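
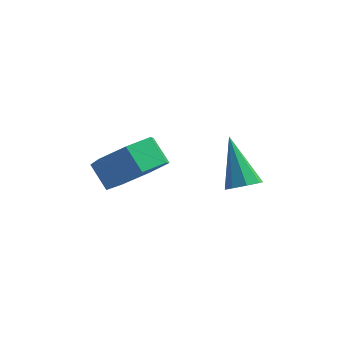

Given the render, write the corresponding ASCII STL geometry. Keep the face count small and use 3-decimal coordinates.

solid 
facet normal 0.374 -0.537 -0.756
outer loop
vertex 3.961 0.196 0.553
vertex 3.448 -0.066 0.485
vertex 3.696 0.411 0.269
endloop
endfacet
facet normal 0.575 0.815 0.081
outer loop
vertex 3.961 0.196 0.553
vertex 3.696 0.411 0.269
vertex 2.772 0.906 1.855
endloop
endfacet
facet normal 0.373 -0.537 -0.757
outer loop
vertex 3.696 0.411 0.269
vertex 3.448 -0.066 0.485
vertex 3.286 0.347 0.112
endloop
endfacet
facet normal -0.028 0.949 -0.313
outer loop
vertex 3.696 0.411 0.269
vertex 3.286 0.347 0.112
vertex 2.772 0.906 1.855
endloop
endfacet
facet normal 0.372 -0.538 -0.757
outer loop
vertex 3.286 0.347 0.112
vertex 3.448 -0.066 0.485
vertex 2.97 0.041 0.174
endloop
endfacet
facet normal -0.677 0.619 -0.398
outer loop
vertex 3.286 0.347 0.112
vertex 2.97 0.041 0.174
vertex 2.772 0.906 1.855
endloop
endfacet
facet normal 0.373 -0.536 -0.757
outer loop
vertex 2.97 0.041 0.174
vertex 3.448 -0.066 0.485
vertex 2.935 -0.328 0.418
endloop
endfacet
facet normal -0.992 0.013 -0.123
outer loop
vertex 2.97 0.041 0.174
vertex 2.935 -0.328 0.418
vertex 2.772 0.906 1.855
endloop
endfacet
facet normal 0.374 -0.539 -0.755
outer loop
vertex 2.935 -0.328 0.418
vertex 3.448 -0.066 0.485
vertex 3.199 -0.543 0.702
endloop
endfacet
facet normal -0.788 -0.509 0.347
outer loop
vertex 2.935 -0.328 0.418
vertex 3.199 -0.543 0.702
vertex 2.772 0.906 1.855
endloop
endfacet
facet normal 0.373 -0.538 -0.756
outer loop
vertex 3.199 -0.543 0.702
vertex 3.448 -0.066 0.485
vertex 3.61 -0.479 0.859
endloop
endfacet
facet normal -0.183 -0.645 0.742
outer loop
vertex 3.199 -0.543 0.702
vertex 3.61 -0.479 0.859
vertex 2.772 0.906 1.855
endloop
endfacet
facet normal 0.374 -0.538 -0.756
outer loop
vertex 3.61 -0.479 0.859
vertex 3.448 -0.066 0.485
vertex 3.925 -0.173 0.797
endloop
endfacet
facet normal 0.467 -0.313 0.827
outer loop
vertex 3.61 -0.479 0.859
vertex 3.925 -0.173 0.797
vertex 2.772 0.906 1.855
endloop
endfacet
facet normal 0.374 -0.537 -0.756
outer loop
vertex 3.925 -0.173 0.797
vertex 3.448 -0.066 0.485
vertex 3.961 0.196 0.553
endloop
endfacet
facet normal 0.780 0.290 0.554
outer loop
vertex 3.925 -0.173 0.797
vertex 3.961 0.196 0.553
vertex 2.772 0.906 1.855
endloop
endfacet
facet normal 0.599 -0.459 -0.657
outer loop
vertex 1.335 -0.973 1.841
vertex 0.522 -1.042 1.148
vertex 1.242 -0.258 1.257
endloop
endfacet
facet normal 0.795 0.442 0.415
outer loop
vertex 1.335 -0.973 1.841
vertex 1.242 -0.258 1.257
vertex 0.731 -0.51 2.504
endloop
endfacet
facet normal 0.795 0.442 0.415
outer loop
vertex 0.731 -0.51 2.504
vertex 1.242 -0.258 1.257
vertex 0.638 0.206 1.92
endloop
endfacet
facet normal -0.598 0.459 0.657
outer loop
vertex 0.731 -0.51 2.504
vertex 0.638 0.206 1.92
vertex -0.082 -0.578 1.812
endloop
endfacet
facet normal 0.598 -0.458 -0.657
outer loop
vertex 1.242 -0.258 1.257
vertex 0.522 -1.042 1.148
vertex 0.607 -0.132 0.591
endloop
endfacet
facet normal 0.419 0.878 -0.233
outer loop
vertex 1.242 -0.258 1.257
vertex 0.607 -0.132 0.591
vertex 0.638 0.206 1.92
endloop
endfacet
facet normal 0.417 0.878 -0.233
outer loop
vertex 0.638 0.206 1.92
vertex 0.607 -0.132 0.591
vertex 0.003 0.331 1.254
endloop
endfacet
facet normal -0.598 0.459 0.657
outer loop
vertex 0.638 0.206 1.92
vertex 0.003 0.331 1.254
vertex -0.082 -0.578 1.812
endloop
endfacet
facet normal 0.598 -0.458 -0.657
outer loop
vertex 0.607 -0.132 0.591
vertex 0.522 -1.042 1.148
vertex -0.092 -0.692 0.345
endloop
endfacet
facet normal -0.275 0.653 -0.706
outer loop
vertex 0.607 -0.132 0.591
vertex -0.092 -0.692 0.345
vertex 0.003 0.331 1.254
endloop
endfacet
facet normal -0.275 0.653 -0.706
outer loop
vertex 0.003 0.331 1.254
vertex -0.092 -0.692 0.345
vertex -0.696 -0.229 1.008
endloop
endfacet
facet normal -0.599 0.459 0.656
outer loop
vertex 0.003 0.331 1.254
vertex -0.696 -0.229 1.008
vertex -0.082 -0.578 1.812
endloop
endfacet
facet normal 0.598 -0.458 -0.657
outer loop
vertex -0.092 -0.692 0.345
vertex 0.522 -1.042 1.148
vertex -0.328 -1.515 0.704
endloop
endfacet
facet normal -0.760 -0.064 -0.647
outer loop
vertex -0.092 -0.692 0.345
vertex -0.328 -1.515 0.704
vertex -0.696 -0.229 1.008
endloop
endfacet
facet normal -0.759 -0.064 -0.648
outer loop
vertex -0.696 -0.229 1.008
vertex -0.328 -1.515 0.704
vertex -0.933 -1.051 1.367
endloop
endfacet
facet normal -0.599 0.459 0.656
outer loop
vertex -0.696 -0.229 1.008
vertex -0.933 -1.051 1.367
vertex -0.082 -0.578 1.812
endloop
endfacet
facet normal 0.599 -0.460 -0.656
outer loop
vertex -0.328 -1.515 0.704
vertex 0.522 -1.042 1.148
vertex 0.075 -1.981 1.398
endloop
endfacet
facet normal -0.673 -0.733 -0.101
outer loop
vertex -0.328 -1.515 0.704
vertex 0.075 -1.981 1.398
vertex -0.933 -1.051 1.367
endloop
endfacet
facet normal -0.673 -0.733 -0.101
outer loop
vertex -0.933 -1.051 1.367
vertex 0.075 -1.981 1.398
vertex -0.529 -1.518 2.061
endloop
endfacet
facet normal -0.598 0.459 0.657
outer loop
vertex -0.933 -1.051 1.367
vertex -0.529 -1.518 2.061
vertex -0.082 -0.578 1.812
endloop
endfacet
facet normal 0.598 -0.459 -0.657
outer loop
vertex 0.075 -1.981 1.398
vertex 0.522 -1.042 1.148
vertex 0.816 -1.74 1.904
endloop
endfacet
facet normal -0.079 -0.850 0.521
outer loop
vertex 0.075 -1.981 1.398
vertex 0.816 -1.74 1.904
vertex -0.529 -1.518 2.061
endloop
endfacet
facet normal -0.079 -0.850 0.521
outer loop
vertex -0.529 -1.518 2.061
vertex 0.816 -1.74 1.904
vertex 0.211 -1.277 2.567
endloop
endfacet
facet normal -0.599 0.459 0.657
outer loop
vertex -0.529 -1.518 2.061
vertex 0.211 -1.277 2.567
vertex -0.082 -0.578 1.812
endloop
endfacet
facet normal 0.599 -0.459 -0.657
outer loop
vertex 0.816 -1.74 1.904
vertex 0.522 -1.042 1.148
vertex 1.335 -0.973 1.841
endloop
endfacet
facet normal 0.574 -0.326 0.751
outer loop
vertex 0.816 -1.74 1.904
vertex 1.335 -0.973 1.841
vertex 0.211 -1.277 2.567
endloop
endfacet
facet normal 0.574 -0.327 0.751
outer loop
vertex 0.211 -1.277 2.567
vertex 1.335 -0.973 1.841
vertex 0.731 -0.51 2.504
endloop
endfacet
facet normal -0.598 0.459 0.657
outer loop
vertex 0.211 -1.277 2.567
vertex 0.731 -0.51 2.504
vertex -0.082 -0.578 1.812
endloop
endfacet

endsolid


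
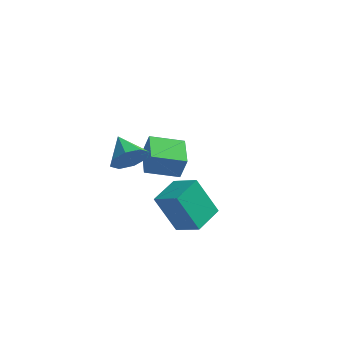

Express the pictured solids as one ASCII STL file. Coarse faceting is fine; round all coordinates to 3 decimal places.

solid 
facet normal -0.885 -0.388 0.260
outer loop
vertex -3.176 0.816 -1.732
vertex -3.836 2.475 -1.503
vertex -3.554 0.839 -2.986
endloop
endfacet
facet normal 0.367 -0.922 -0.127
outer loop
vertex -1.944 1.545 -3.457
vertex -3.176 0.816 -1.732
vertex -3.554 0.839 -2.986
endloop
endfacet
facet normal -0.885 -0.388 0.260
outer loop
vertex -3.554 0.839 -2.986
vertex -3.836 2.475 -1.503
vertex -4.214 2.498 -2.757
endloop
endfacet
facet normal -0.288 0.018 -0.958
outer loop
vertex -4.214 2.498 -2.757
vertex -1.944 1.545 -3.457
vertex -3.554 0.839 -2.986
endloop
endfacet
facet normal 0.288 -0.018 0.958
outer loop
vertex -3.176 0.816 -1.732
vertex -2.226 3.181 -1.974
vertex -3.836 2.475 -1.503
endloop
endfacet
facet normal 0.367 -0.922 -0.127
outer loop
vertex -1.566 1.522 -2.203
vertex -3.176 0.816 -1.732
vertex -1.944 1.545 -3.457
endloop
endfacet
facet normal 0.288 -0.018 0.958
outer loop
vertex -1.566 1.522 -2.203
vertex -2.226 3.181 -1.974
vertex -3.176 0.816 -1.732
endloop
endfacet
facet normal -0.367 0.922 0.127
outer loop
vertex -3.836 2.475 -1.503
vertex -2.226 3.181 -1.974
vertex -4.214 2.498 -2.757
endloop
endfacet
facet normal -0.288 0.018 -0.958
outer loop
vertex -2.604 3.204 -3.228
vertex -1.944 1.545 -3.457
vertex -4.214 2.498 -2.757
endloop
endfacet
facet normal -0.367 0.922 0.127
outer loop
vertex -4.214 2.498 -2.757
vertex -2.226 3.181 -1.974
vertex -2.604 3.204 -3.228
endloop
endfacet
facet normal 0.885 0.388 -0.260
outer loop
vertex -2.604 3.204 -3.228
vertex -1.566 1.522 -2.203
vertex -1.944 1.545 -3.457
endloop
endfacet
facet normal 0.885 0.388 -0.260
outer loop
vertex -2.226 3.181 -1.974
vertex -1.566 1.522 -2.203
vertex -2.604 3.204 -3.228
endloop
endfacet
facet normal -0.831 0.310 -0.461
outer loop
vertex -1.336 -4.209 -0.751
vertex -0.898 -2.659 -0.499
vertex -0.281 -4.199 -2.647
endloop
endfacet
facet normal -0.269 -0.951 -0.155
outer loop
vertex 0.958 -4.661 -1.961
vertex -1.336 -4.209 -0.751
vertex -0.281 -4.199 -2.647
endloop
endfacet
facet normal -0.832 0.310 -0.461
outer loop
vertex -0.281 -4.199 -2.647
vertex -0.898 -2.659 -0.499
vertex 0.157 -2.649 -2.396
endloop
endfacet
facet normal 0.486 0.004 -0.874
outer loop
vertex 0.157 -2.649 -2.396
vertex 0.958 -4.661 -1.961
vertex -0.281 -4.199 -2.647
endloop
endfacet
facet normal -0.486 -0.005 0.874
outer loop
vertex -1.336 -4.209 -0.751
vertex 0.341 -3.121 0.187
vertex -0.898 -2.659 -0.499
endloop
endfacet
facet normal -0.269 -0.951 -0.155
outer loop
vertex -0.097 -4.671 -0.064
vertex -1.336 -4.209 -0.751
vertex 0.958 -4.661 -1.961
endloop
endfacet
facet normal -0.486 -0.004 0.874
outer loop
vertex -0.097 -4.671 -0.064
vertex 0.341 -3.121 0.187
vertex -1.336 -4.209 -0.751
endloop
endfacet
facet normal 0.269 0.951 0.155
outer loop
vertex -0.898 -2.659 -0.499
vertex 0.341 -3.121 0.187
vertex 0.157 -2.649 -2.396
endloop
endfacet
facet normal 0.486 0.005 -0.874
outer loop
vertex 1.396 -3.111 -1.709
vertex 0.958 -4.661 -1.961
vertex 0.157 -2.649 -2.396
endloop
endfacet
facet normal 0.269 0.951 0.155
outer loop
vertex 0.157 -2.649 -2.396
vertex 0.341 -3.121 0.187
vertex 1.396 -3.111 -1.709
endloop
endfacet
facet normal 0.832 -0.310 0.461
outer loop
vertex 1.396 -3.111 -1.709
vertex -0.097 -4.671 -0.064
vertex 0.958 -4.661 -1.961
endloop
endfacet
facet normal 0.832 -0.310 0.461
outer loop
vertex 0.341 -3.121 0.187
vertex -0.097 -4.671 -0.064
vertex 1.396 -3.111 -1.709
endloop
endfacet
facet normal 0.605 -0.669 -0.431
outer loop
vertex -2.419 -2.861 1.493
vertex -2.961 -2.819 0.666
vertex -2.173 -2.329 1.012
endloop
endfacet
facet normal 0.319 0.550 0.772
outer loop
vertex -2.419 -2.861 1.493
vertex -2.173 -2.329 1.012
vertex -3.899 -1.781 1.334
endloop
endfacet
facet normal 0.605 -0.670 -0.430
outer loop
vertex -2.173 -2.329 1.012
vertex -2.961 -2.819 0.666
vertex -2.389 -2.085 0.328
endloop
endfacet
facet normal 0.332 0.917 0.222
outer loop
vertex -2.173 -2.329 1.012
vertex -2.389 -2.085 0.328
vertex -3.899 -1.781 1.334
endloop
endfacet
facet normal 0.605 -0.670 -0.431
outer loop
vertex -2.389 -2.085 0.328
vertex -2.961 -2.819 0.666
vertex -2.94 -2.27 -0.158
endloop
endfacet
facet normal -0.028 0.944 -0.328
outer loop
vertex -2.389 -2.085 0.328
vertex -2.94 -2.27 -0.158
vertex -3.899 -1.781 1.334
endloop
endfacet
facet normal 0.605 -0.670 -0.431
outer loop
vertex -2.94 -2.27 -0.158
vertex -2.961 -2.819 0.666
vertex -3.503 -2.777 -0.161
endloop
endfacet
facet normal -0.554 0.618 -0.558
outer loop
vertex -2.94 -2.27 -0.158
vertex -3.503 -2.777 -0.161
vertex -3.899 -1.781 1.334
endloop
endfacet
facet normal 0.605 -0.670 -0.430
outer loop
vertex -3.503 -2.777 -0.161
vertex -2.961 -2.819 0.666
vertex -3.749 -3.308 0.32
endloop
endfacet
facet normal -0.934 0.130 -0.334
outer loop
vertex -3.503 -2.777 -0.161
vertex -3.749 -3.308 0.32
vertex -3.899 -1.781 1.334
endloop
endfacet
facet normal 0.605 -0.670 -0.431
outer loop
vertex -3.749 -3.308 0.32
vertex -2.961 -2.819 0.666
vertex -3.533 -3.553 1.004
endloop
endfacet
facet normal -0.948 -0.236 0.215
outer loop
vertex -3.749 -3.308 0.32
vertex -3.533 -3.553 1.004
vertex -3.899 -1.781 1.334
endloop
endfacet
facet normal 0.605 -0.670 -0.431
outer loop
vertex -3.533 -3.553 1.004
vertex -2.961 -2.819 0.666
vertex -2.982 -3.368 1.49
endloop
endfacet
facet normal -0.587 -0.264 0.766
outer loop
vertex -3.533 -3.553 1.004
vertex -2.982 -3.368 1.49
vertex -3.899 -1.781 1.334
endloop
endfacet
facet normal 0.605 -0.670 -0.431
outer loop
vertex -2.982 -3.368 1.49
vertex -2.961 -2.819 0.666
vertex -2.419 -2.861 1.493
endloop
endfacet
facet normal -0.061 0.062 0.996
outer loop
vertex -2.982 -3.368 1.49
vertex -2.419 -2.861 1.493
vertex -3.899 -1.781 1.334
endloop
endfacet

endsolid


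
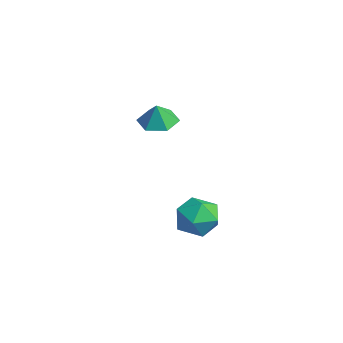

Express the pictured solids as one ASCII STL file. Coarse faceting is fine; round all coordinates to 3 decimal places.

solid 
facet normal -0.663 0.630 0.404
outer loop
vertex 1.741 -2.495 -3.725
vertex 1.861 -2.995 -2.748
vertex 2.509 -2.142 -3.016
endloop
endfacet
facet normal -0.310 0.941 -0.133
outer loop
vertex 1.741 -2.495 -3.725
vertex 2.509 -2.142 -3.016
vertex 2.744 -2.216 -4.092
endloop
endfacet
facet normal -0.418 0.552 -0.722
outer loop
vertex 1.741 -2.495 -3.725
vertex 2.744 -2.216 -4.092
vertex 2.241 -3.115 -4.489
endloop
endfacet
facet normal -0.836 0.002 -0.548
outer loop
vertex 1.741 -2.495 -3.725
vertex 2.241 -3.115 -4.489
vertex 1.695 -3.596 -3.658
endloop
endfacet
facet normal -0.988 0.050 0.147
outer loop
vertex 1.741 -2.495 -3.725
vertex 1.695 -3.596 -3.658
vertex 1.861 -2.995 -2.748
endloop
endfacet
facet normal 0.387 0.922 0.021
outer loop
vertex 2.744 -2.216 -4.092
vertex 2.509 -2.142 -3.016
vertex 3.485 -2.544 -3.342
endloop
endfacet
facet normal -0.184 0.419 0.889
outer loop
vertex 2.509 -2.142 -3.016
vertex 1.861 -2.995 -2.748
vertex 2.939 -3.025 -2.511
endloop
endfacet
facet normal -0.710 -0.521 0.474
outer loop
vertex 1.861 -2.995 -2.748
vertex 1.695 -3.596 -3.658
vertex 2.436 -3.924 -2.908
endloop
endfacet
facet normal -0.465 -0.599 -0.652
outer loop
vertex 1.695 -3.596 -3.658
vertex 2.241 -3.115 -4.489
vertex 2.671 -3.998 -3.984
endloop
endfacet
facet normal 0.213 0.292 -0.932
outer loop
vertex 2.241 -3.115 -4.489
vertex 2.744 -2.216 -4.092
vertex 3.319 -3.145 -4.252
endloop
endfacet
facet normal 0.836 -0.002 0.548
outer loop
vertex 3.439 -3.645 -3.275
vertex 3.485 -2.544 -3.342
vertex 2.939 -3.025 -2.511
endloop
endfacet
facet normal 0.418 -0.552 0.722
outer loop
vertex 3.439 -3.645 -3.275
vertex 2.939 -3.025 -2.511
vertex 2.436 -3.924 -2.908
endloop
endfacet
facet normal 0.310 -0.941 0.133
outer loop
vertex 3.439 -3.645 -3.275
vertex 2.436 -3.924 -2.908
vertex 2.671 -3.998 -3.984
endloop
endfacet
facet normal 0.663 -0.630 -0.404
outer loop
vertex 3.439 -3.645 -3.275
vertex 2.671 -3.998 -3.984
vertex 3.319 -3.145 -4.252
endloop
endfacet
facet normal 0.988 -0.050 -0.147
outer loop
vertex 3.439 -3.645 -3.275
vertex 3.319 -3.145 -4.252
vertex 3.485 -2.544 -3.342
endloop
endfacet
facet normal 0.465 0.599 0.652
outer loop
vertex 2.939 -3.025 -2.511
vertex 3.485 -2.544 -3.342
vertex 2.509 -2.142 -3.016
endloop
endfacet
facet normal -0.213 -0.292 0.932
outer loop
vertex 2.436 -3.924 -2.908
vertex 2.939 -3.025 -2.511
vertex 1.861 -2.995 -2.748
endloop
endfacet
facet normal -0.387 -0.922 -0.021
outer loop
vertex 2.671 -3.998 -3.984
vertex 2.436 -3.924 -2.908
vertex 1.695 -3.596 -3.658
endloop
endfacet
facet normal 0.184 -0.419 -0.889
outer loop
vertex 3.319 -3.145 -4.252
vertex 2.671 -3.998 -3.984
vertex 2.241 -3.115 -4.489
endloop
endfacet
facet normal 0.710 0.521 -0.474
outer loop
vertex 3.485 -2.544 -3.342
vertex 3.319 -3.145 -4.252
vertex 2.744 -2.216 -4.092
endloop
endfacet
facet normal -0.219 0.164 -0.962
outer loop
vertex -1.742 -2.591 -0.638
vertex -2.669 -2.631 -0.434
vertex -2.21 -1.8 -0.397
endloop
endfacet
facet normal 0.804 0.324 0.499
outer loop
vertex -1.742 -2.591 -0.638
vertex -2.21 -1.8 -0.397
vertex -2.431 -2.809 0.614
endloop
endfacet
facet normal -0.219 0.164 -0.962
outer loop
vertex -2.21 -1.8 -0.397
vertex -2.669 -2.631 -0.434
vertex -3.137 -1.84 -0.193
endloop
endfacet
facet normal 0.128 0.688 0.714
outer loop
vertex -2.21 -1.8 -0.397
vertex -3.137 -1.84 -0.193
vertex -2.431 -2.809 0.614
endloop
endfacet
facet normal -0.218 0.164 -0.962
outer loop
vertex -3.137 -1.84 -0.193
vertex -2.669 -2.631 -0.434
vertex -3.596 -2.671 -0.231
endloop
endfacet
facet normal -0.545 0.265 0.795
outer loop
vertex -3.137 -1.84 -0.193
vertex -3.596 -2.671 -0.231
vertex -2.431 -2.809 0.614
endloop
endfacet
facet normal -0.218 0.164 -0.962
outer loop
vertex -3.596 -2.671 -0.231
vertex -2.669 -2.631 -0.434
vertex -3.128 -3.461 -0.472
endloop
endfacet
facet normal -0.541 -0.522 0.660
outer loop
vertex -3.596 -2.671 -0.231
vertex -3.128 -3.461 -0.472
vertex -2.431 -2.809 0.614
endloop
endfacet
facet normal -0.218 0.164 -0.962
outer loop
vertex -3.128 -3.461 -0.472
vertex -2.669 -2.631 -0.434
vertex -2.201 -3.422 -0.675
endloop
endfacet
facet normal 0.135 -0.885 0.445
outer loop
vertex -3.128 -3.461 -0.472
vertex -2.201 -3.422 -0.675
vertex -2.431 -2.809 0.614
endloop
endfacet
facet normal -0.219 0.164 -0.962
outer loop
vertex -2.201 -3.422 -0.675
vertex -2.669 -2.631 -0.434
vertex -1.742 -2.591 -0.638
endloop
endfacet
facet normal 0.808 -0.463 0.364
outer loop
vertex -2.201 -3.422 -0.675
vertex -1.742 -2.591 -0.638
vertex -2.431 -2.809 0.614
endloop
endfacet

endsolid


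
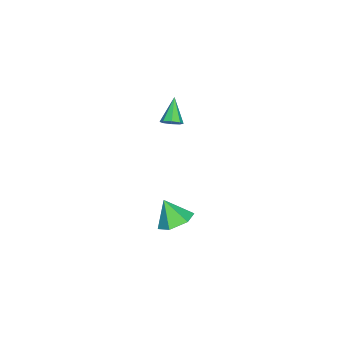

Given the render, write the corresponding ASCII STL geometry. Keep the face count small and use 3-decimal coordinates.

solid 
facet normal 0.768 0.140 -0.625
outer loop
vertex -2.245 -0.297 0.662
vertex -2.615 -0.419 0.18
vertex -2.455 0.092 0.491
endloop
endfacet
facet normal 0.177 0.475 0.862
outer loop
vertex -2.245 -0.297 0.662
vertex -2.455 0.092 0.491
vertex -3.845 -0.641 1.18
endloop
endfacet
facet normal 0.769 0.139 -0.624
outer loop
vertex -2.455 0.092 0.491
vertex -2.615 -0.419 0.18
vertex -2.758 0.183 0.138
endloop
endfacet
facet normal -0.243 0.868 0.433
outer loop
vertex -2.455 0.092 0.491
vertex -2.758 0.183 0.138
vertex -3.845 -0.641 1.18
endloop
endfacet
facet normal 0.768 0.139 -0.625
outer loop
vertex -2.758 0.183 0.138
vertex -2.615 -0.419 0.18
vertex -2.978 -0.08 -0.191
endloop
endfacet
facet normal -0.675 0.727 -0.129
outer loop
vertex -2.758 0.183 0.138
vertex -2.978 -0.08 -0.191
vertex -3.845 -0.641 1.18
endloop
endfacet
facet normal 0.768 0.137 -0.626
outer loop
vertex -2.978 -0.08 -0.191
vertex -2.615 -0.419 0.18
vertex -2.986 -0.541 -0.302
endloop
endfacet
facet normal -0.861 0.133 -0.490
outer loop
vertex -2.978 -0.08 -0.191
vertex -2.986 -0.541 -0.302
vertex -3.845 -0.641 1.18
endloop
endfacet
facet normal 0.767 0.139 -0.626
outer loop
vertex -2.986 -0.541 -0.302
vertex -2.615 -0.419 0.18
vertex -2.776 -0.931 -0.131
endloop
endfacet
facet normal -0.695 -0.568 -0.441
outer loop
vertex -2.986 -0.541 -0.302
vertex -2.776 -0.931 -0.131
vertex -3.845 -0.641 1.18
endloop
endfacet
facet normal 0.768 0.139 -0.626
outer loop
vertex -2.776 -0.931 -0.131
vertex -2.615 -0.419 0.18
vertex -2.472 -1.021 0.222
endloop
endfacet
facet normal -0.273 -0.962 -0.010
outer loop
vertex -2.776 -0.931 -0.131
vertex -2.472 -1.021 0.222
vertex -3.845 -0.641 1.18
endloop
endfacet
facet normal 0.770 0.139 -0.623
outer loop
vertex -2.472 -1.021 0.222
vertex -2.615 -0.419 0.18
vertex -2.253 -0.759 0.551
endloop
endfacet
facet normal 0.156 -0.821 0.550
outer loop
vertex -2.472 -1.021 0.222
vertex -2.253 -0.759 0.551
vertex -3.845 -0.641 1.18
endloop
endfacet
facet normal 0.769 0.137 -0.625
outer loop
vertex -2.253 -0.759 0.551
vertex -2.615 -0.419 0.18
vertex -2.245 -0.297 0.662
endloop
endfacet
facet normal 0.344 -0.225 0.912
outer loop
vertex -2.253 -0.759 0.551
vertex -2.245 -0.297 0.662
vertex -3.845 -0.641 1.18
endloop
endfacet
facet normal 0.247 0.516 -0.820
outer loop
vertex 4.622 1.696 -1.169
vertex 3.658 1.741 -1.431
vertex 4.055 2.46 -0.859
endloop
endfacet
facet normal 0.547 0.067 0.835
outer loop
vertex 4.622 1.696 -1.169
vertex 4.055 2.46 -0.859
vertex 3.302 0.999 -0.249
endloop
endfacet
facet normal 0.247 0.516 -0.820
outer loop
vertex 4.055 2.46 -0.859
vertex 3.658 1.741 -1.431
vertex 3.091 2.505 -1.121
endloop
endfacet
facet normal -0.211 0.467 0.858
outer loop
vertex 4.055 2.46 -0.859
vertex 3.091 2.505 -1.121
vertex 3.302 0.999 -0.249
endloop
endfacet
facet normal 0.247 0.516 -0.820
outer loop
vertex 3.091 2.505 -1.121
vertex 3.658 1.741 -1.431
vertex 2.694 1.787 -1.692
endloop
endfacet
facet normal -0.885 0.134 0.446
outer loop
vertex 3.091 2.505 -1.121
vertex 2.694 1.787 -1.692
vertex 3.302 0.999 -0.249
endloop
endfacet
facet normal 0.247 0.516 -0.820
outer loop
vertex 2.694 1.787 -1.692
vertex 3.658 1.741 -1.431
vertex 3.261 1.023 -2.002
endloop
endfacet
facet normal -0.801 -0.599 0.011
outer loop
vertex 2.694 1.787 -1.692
vertex 3.261 1.023 -2.002
vertex 3.302 0.999 -0.249
endloop
endfacet
facet normal 0.247 0.516 -0.820
outer loop
vertex 3.261 1.023 -2.002
vertex 3.658 1.741 -1.431
vertex 4.225 0.978 -1.74
endloop
endfacet
facet normal -0.043 -0.999 -0.013
outer loop
vertex 3.261 1.023 -2.002
vertex 4.225 0.978 -1.74
vertex 3.302 0.999 -0.249
endloop
endfacet
facet normal 0.247 0.516 -0.820
outer loop
vertex 4.225 0.978 -1.74
vertex 3.658 1.741 -1.431
vertex 4.622 1.696 -1.169
endloop
endfacet
facet normal 0.630 -0.666 0.399
outer loop
vertex 4.225 0.978 -1.74
vertex 4.622 1.696 -1.169
vertex 3.302 0.999 -0.249
endloop
endfacet

endsolid


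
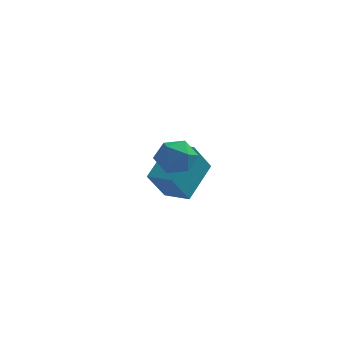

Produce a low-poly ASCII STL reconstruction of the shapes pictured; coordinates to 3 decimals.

solid 
facet normal -0.924 0.366 -0.110
outer loop
vertex 0.634 3.803 -0.971
vertex 1.155 4.682 -2.428
vertex 0.111 2.123 -2.171
endloop
endfacet
facet normal -0.293 -0.494 0.819
outer loop
vertex 1.285 1.658 -2.032
vertex 0.634 3.803 -0.971
vertex 0.111 2.123 -2.171
endloop
endfacet
facet normal -0.924 0.366 -0.110
outer loop
vertex 0.111 2.123 -2.171
vertex 1.155 4.682 -2.428
vertex 0.632 3.002 -3.629
endloop
endfacet
facet normal -0.246 -0.789 -0.563
outer loop
vertex 0.632 3.002 -3.629
vertex 1.285 1.658 -2.032
vertex 0.111 2.123 -2.171
endloop
endfacet
facet normal 0.246 0.789 0.564
outer loop
vertex 0.634 3.803 -0.971
vertex 2.329 4.217 -2.289
vertex 1.155 4.682 -2.428
endloop
endfacet
facet normal -0.293 -0.494 0.819
outer loop
vertex 1.808 3.338 -0.831
vertex 0.634 3.803 -0.971
vertex 1.285 1.658 -2.032
endloop
endfacet
facet normal 0.245 0.789 0.563
outer loop
vertex 1.808 3.338 -0.831
vertex 2.329 4.217 -2.289
vertex 0.634 3.803 -0.971
endloop
endfacet
facet normal 0.293 0.494 -0.819
outer loop
vertex 1.155 4.682 -2.428
vertex 2.329 4.217 -2.289
vertex 0.632 3.002 -3.629
endloop
endfacet
facet normal -0.245 -0.789 -0.564
outer loop
vertex 1.806 2.537 -3.489
vertex 1.285 1.658 -2.032
vertex 0.632 3.002 -3.629
endloop
endfacet
facet normal 0.293 0.494 -0.819
outer loop
vertex 0.632 3.002 -3.629
vertex 2.329 4.217 -2.289
vertex 1.806 2.537 -3.489
endloop
endfacet
facet normal 0.924 -0.366 0.110
outer loop
vertex 1.806 2.537 -3.489
vertex 1.808 3.338 -0.831
vertex 1.285 1.658 -2.032
endloop
endfacet
facet normal 0.924 -0.366 0.110
outer loop
vertex 2.329 4.217 -2.289
vertex 1.808 3.338 -0.831
vertex 1.806 2.537 -3.489
endloop
endfacet
facet normal -0.958 0.285 0.034
outer loop
vertex 1.56 -0.712 0.33
vertex 1.337 -1.511 0.739
vertex 1.573 -0.779 1.253
endloop
endfacet
facet normal -0.522 0.850 0.069
outer loop
vertex 1.56 -0.712 0.33
vertex 1.573 -0.779 1.253
vertex 2.25 -0.327 0.812
endloop
endfacet
facet normal -0.114 0.849 -0.516
outer loop
vertex 1.56 -0.712 0.33
vertex 2.25 -0.327 0.812
vertex 2.432 -0.78 0.026
endloop
endfacet
facet normal -0.296 0.284 -0.912
outer loop
vertex 1.56 -0.712 0.33
vertex 2.432 -0.78 0.026
vertex 1.867 -1.512 -0.019
endloop
endfacet
facet normal -0.818 -0.064 -0.572
outer loop
vertex 1.56 -0.712 0.33
vertex 1.867 -1.512 -0.019
vertex 1.337 -1.511 0.739
endloop
endfacet
facet normal -0.097 0.766 0.636
outer loop
vertex 2.25 -0.327 0.812
vertex 1.573 -0.779 1.253
vertex 2.453 -0.888 1.519
endloop
endfacet
facet normal -0.802 -0.148 0.579
outer loop
vertex 1.573 -0.779 1.253
vertex 1.337 -1.511 0.739
vertex 1.888 -1.62 1.474
endloop
endfacet
facet normal -0.575 -0.713 -0.401
outer loop
vertex 1.337 -1.511 0.739
vertex 1.867 -1.512 -0.019
vertex 2.07 -2.073 0.688
endloop
endfacet
facet normal 0.269 -0.149 -0.951
outer loop
vertex 1.867 -1.512 -0.019
vertex 2.432 -0.78 0.026
vertex 2.747 -1.621 0.247
endloop
endfacet
facet normal 0.565 0.765 -0.310
outer loop
vertex 2.432 -0.78 0.026
vertex 2.25 -0.327 0.812
vertex 2.983 -0.889 0.761
endloop
endfacet
facet normal 0.296 -0.284 0.912
outer loop
vertex 2.76 -1.688 1.17
vertex 2.453 -0.888 1.519
vertex 1.888 -1.62 1.474
endloop
endfacet
facet normal 0.114 -0.849 0.516
outer loop
vertex 2.76 -1.688 1.17
vertex 1.888 -1.62 1.474
vertex 2.07 -2.073 0.688
endloop
endfacet
facet normal 0.522 -0.850 -0.069
outer loop
vertex 2.76 -1.688 1.17
vertex 2.07 -2.073 0.688
vertex 2.747 -1.621 0.247
endloop
endfacet
facet normal 0.958 -0.285 -0.034
outer loop
vertex 2.76 -1.688 1.17
vertex 2.747 -1.621 0.247
vertex 2.983 -0.889 0.761
endloop
endfacet
facet normal 0.818 0.064 0.572
outer loop
vertex 2.76 -1.688 1.17
vertex 2.983 -0.889 0.761
vertex 2.453 -0.888 1.519
endloop
endfacet
facet normal -0.269 0.149 0.951
outer loop
vertex 1.888 -1.62 1.474
vertex 2.453 -0.888 1.519
vertex 1.573 -0.779 1.253
endloop
endfacet
facet normal -0.565 -0.765 0.310
outer loop
vertex 2.07 -2.073 0.688
vertex 1.888 -1.62 1.474
vertex 1.337 -1.511 0.739
endloop
endfacet
facet normal 0.097 -0.766 -0.636
outer loop
vertex 2.747 -1.621 0.247
vertex 2.07 -2.073 0.688
vertex 1.867 -1.512 -0.019
endloop
endfacet
facet normal 0.802 0.148 -0.579
outer loop
vertex 2.983 -0.889 0.761
vertex 2.747 -1.621 0.247
vertex 2.432 -0.78 0.026
endloop
endfacet
facet normal 0.575 0.713 0.401
outer loop
vertex 2.453 -0.888 1.519
vertex 2.983 -0.889 0.761
vertex 2.25 -0.327 0.812
endloop
endfacet

endsolid


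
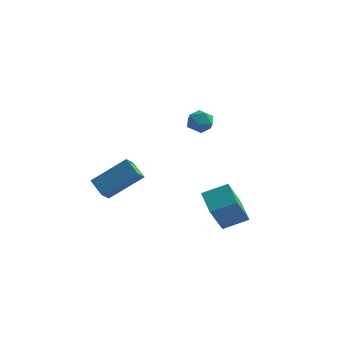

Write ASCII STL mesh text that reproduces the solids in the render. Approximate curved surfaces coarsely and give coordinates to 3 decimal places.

solid 
facet normal -0.494 0.789 0.365
outer loop
vertex 1.214 -0.68 -1.799
vertex 2.311 -0.228 -1.292
vertex 1.557 0.269 -3.386
endloop
endfacet
facet normal -0.850 -0.350 -0.393
outer loop
vertex 2.209 -0.772 -3.868
vertex 1.214 -0.68 -1.799
vertex 1.557 0.269 -3.386
endloop
endfacet
facet normal -0.495 0.789 0.365
outer loop
vertex 1.557 0.269 -3.386
vertex 2.311 -0.228 -1.292
vertex 2.653 0.721 -2.878
endloop
endfacet
facet normal 0.183 0.505 -0.844
outer loop
vertex 2.653 0.721 -2.878
vertex 2.209 -0.772 -3.868
vertex 1.557 0.269 -3.386
endloop
endfacet
facet normal -0.182 -0.505 0.844
outer loop
vertex 1.214 -0.68 -1.799
vertex 2.963 -1.269 -1.774
vertex 2.311 -0.228 -1.292
endloop
endfacet
facet normal -0.850 -0.351 -0.393
outer loop
vertex 1.867 -1.721 -2.282
vertex 1.214 -0.68 -1.799
vertex 2.209 -0.772 -3.868
endloop
endfacet
facet normal -0.182 -0.506 0.843
outer loop
vertex 1.867 -1.721 -2.282
vertex 2.963 -1.269 -1.774
vertex 1.214 -0.68 -1.799
endloop
endfacet
facet normal 0.850 0.350 0.393
outer loop
vertex 2.311 -0.228 -1.292
vertex 2.963 -1.269 -1.774
vertex 2.653 0.721 -2.878
endloop
endfacet
facet normal 0.182 0.505 -0.844
outer loop
vertex 3.306 -0.32 -3.361
vertex 2.209 -0.772 -3.868
vertex 2.653 0.721 -2.878
endloop
endfacet
facet normal 0.850 0.351 0.393
outer loop
vertex 2.653 0.721 -2.878
vertex 2.963 -1.269 -1.774
vertex 3.306 -0.32 -3.361
endloop
endfacet
facet normal 0.494 -0.789 -0.366
outer loop
vertex 3.306 -0.32 -3.361
vertex 1.867 -1.721 -2.282
vertex 2.209 -0.772 -3.868
endloop
endfacet
facet normal 0.494 -0.789 -0.365
outer loop
vertex 2.963 -1.269 -1.774
vertex 1.867 -1.721 -2.282
vertex 3.306 -0.32 -3.361
endloop
endfacet
facet normal -0.521 0.838 0.159
outer loop
vertex -0.007 4.347 0.108
vertex -0.588 3.952 0.286
vertex -0.114 4.15 0.797
endloop
endfacet
facet normal 0.171 0.940 0.295
outer loop
vertex -0.007 4.347 0.108
vertex -0.114 4.15 0.797
vertex 0.552 4.119 0.511
endloop
endfacet
facet normal 0.537 0.789 -0.298
outer loop
vertex -0.007 4.347 0.108
vertex 0.552 4.119 0.511
vertex 0.489 3.901 -0.179
endloop
endfacet
facet normal 0.071 0.594 -0.801
outer loop
vertex -0.007 4.347 0.108
vertex 0.489 3.901 -0.179
vertex -0.216 3.798 -0.318
endloop
endfacet
facet normal -0.584 0.625 -0.519
outer loop
vertex -0.007 4.347 0.108
vertex -0.216 3.798 -0.318
vertex -0.588 3.952 0.286
endloop
endfacet
facet normal 0.366 0.475 0.800
outer loop
vertex 0.552 4.119 0.511
vertex -0.114 4.15 0.797
vertex 0.316 3.582 0.938
endloop
endfacet
facet normal -0.754 0.311 0.579
outer loop
vertex -0.114 4.15 0.797
vertex -0.588 3.952 0.286
vertex -0.389 3.479 0.799
endloop
endfacet
facet normal -0.855 -0.036 -0.517
outer loop
vertex -0.588 3.952 0.286
vertex -0.216 3.798 -0.318
vertex -0.452 3.261 0.109
endloop
endfacet
facet normal 0.205 -0.087 -0.975
outer loop
vertex -0.216 3.798 -0.318
vertex 0.489 3.901 -0.179
vertex 0.214 3.23 -0.177
endloop
endfacet
facet normal 0.960 0.230 -0.160
outer loop
vertex 0.489 3.901 -0.179
vertex 0.552 4.119 0.511
vertex 0.688 3.428 0.334
endloop
endfacet
facet normal -0.071 -0.594 0.801
outer loop
vertex 0.107 3.033 0.512
vertex 0.316 3.582 0.938
vertex -0.389 3.479 0.799
endloop
endfacet
facet normal -0.537 -0.789 0.298
outer loop
vertex 0.107 3.033 0.512
vertex -0.389 3.479 0.799
vertex -0.452 3.261 0.109
endloop
endfacet
facet normal -0.171 -0.940 -0.295
outer loop
vertex 0.107 3.033 0.512
vertex -0.452 3.261 0.109
vertex 0.214 3.23 -0.177
endloop
endfacet
facet normal 0.521 -0.838 -0.159
outer loop
vertex 0.107 3.033 0.512
vertex 0.214 3.23 -0.177
vertex 0.688 3.428 0.334
endloop
endfacet
facet normal 0.584 -0.625 0.519
outer loop
vertex 0.107 3.033 0.512
vertex 0.688 3.428 0.334
vertex 0.316 3.582 0.938
endloop
endfacet
facet normal -0.205 0.087 0.975
outer loop
vertex -0.389 3.479 0.799
vertex 0.316 3.582 0.938
vertex -0.114 4.15 0.797
endloop
endfacet
facet normal -0.960 -0.230 0.160
outer loop
vertex -0.452 3.261 0.109
vertex -0.389 3.479 0.799
vertex -0.588 3.952 0.286
endloop
endfacet
facet normal -0.366 -0.475 -0.800
outer loop
vertex 0.214 3.23 -0.177
vertex -0.452 3.261 0.109
vertex -0.216 3.798 -0.318
endloop
endfacet
facet normal 0.754 -0.311 -0.579
outer loop
vertex 0.688 3.428 0.334
vertex 0.214 3.23 -0.177
vertex 0.489 3.901 -0.179
endloop
endfacet
facet normal 0.855 0.036 0.517
outer loop
vertex 0.316 3.582 0.938
vertex 0.688 3.428 0.334
vertex 0.552 4.119 0.511
endloop
endfacet
facet normal -0.720 -0.360 -0.593
outer loop
vertex -4.212 0.466 -2.444
vertex -4.059 1.059 -2.989
vertex -3.51 -0.153 -2.921
endloop
endfacet
facet normal -0.186 -0.723 0.665
outer loop
vertex -2.041 0.581 -1.711
vertex -4.212 0.466 -2.444
vertex -3.51 -0.153 -2.921
endloop
endfacet
facet normal -0.721 -0.360 -0.593
outer loop
vertex -3.51 -0.153 -2.921
vertex -4.059 1.059 -2.989
vertex -3.358 0.441 -3.466
endloop
endfacet
facet normal 0.669 -0.588 -0.455
outer loop
vertex -3.358 0.441 -3.466
vertex -2.041 0.581 -1.711
vertex -3.51 -0.153 -2.921
endloop
endfacet
facet normal -0.668 0.589 0.454
outer loop
vertex -4.212 0.466 -2.444
vertex -2.59 1.793 -1.779
vertex -4.059 1.059 -2.989
endloop
endfacet
facet normal -0.186 -0.724 0.664
outer loop
vertex -2.742 1.199 -1.234
vertex -4.212 0.466 -2.444
vertex -2.041 0.581 -1.711
endloop
endfacet
facet normal -0.668 0.589 0.455
outer loop
vertex -2.742 1.199 -1.234
vertex -2.59 1.793 -1.779
vertex -4.212 0.466 -2.444
endloop
endfacet
facet normal 0.186 0.724 -0.665
outer loop
vertex -4.059 1.059 -2.989
vertex -2.59 1.793 -1.779
vertex -3.358 0.441 -3.466
endloop
endfacet
facet normal 0.668 -0.590 -0.454
outer loop
vertex -1.888 1.174 -2.256
vertex -2.041 0.581 -1.711
vertex -3.358 0.441 -3.466
endloop
endfacet
facet normal 0.186 0.724 -0.665
outer loop
vertex -3.358 0.441 -3.466
vertex -2.59 1.793 -1.779
vertex -1.888 1.174 -2.256
endloop
endfacet
facet normal 0.720 0.359 0.593
outer loop
vertex -1.888 1.174 -2.256
vertex -2.742 1.199 -1.234
vertex -2.041 0.581 -1.711
endloop
endfacet
facet normal 0.720 0.360 0.593
outer loop
vertex -2.59 1.793 -1.779
vertex -2.742 1.199 -1.234
vertex -1.888 1.174 -2.256
endloop
endfacet

endsolid


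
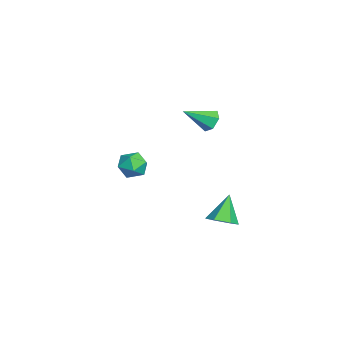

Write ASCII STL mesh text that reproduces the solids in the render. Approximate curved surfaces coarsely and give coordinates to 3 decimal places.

solid 
facet normal -0.194 0.832 -0.520
outer loop
vertex -3.018 2.532 -1.127
vertex -3.733 2.48 -0.943
vertex -3.267 2.859 -0.511
endloop
endfacet
facet normal 0.933 0.035 0.358
outer loop
vertex -3.018 2.532 -1.127
vertex -3.267 2.859 -0.511
vertex -3.387 1.0 -0.017
endloop
endfacet
facet normal -0.194 0.832 -0.520
outer loop
vertex -3.267 2.859 -0.511
vertex -3.733 2.48 -0.943
vertex -3.982 2.807 -0.327
endloop
endfacet
facet normal 0.226 0.237 0.945
outer loop
vertex -3.267 2.859 -0.511
vertex -3.982 2.807 -0.327
vertex -3.387 1.0 -0.017
endloop
endfacet
facet normal -0.194 0.832 -0.520
outer loop
vertex -3.982 2.807 -0.327
vertex -3.733 2.48 -0.943
vertex -4.448 2.428 -0.759
endloop
endfacet
facet normal -0.642 -0.080 0.763
outer loop
vertex -3.982 2.807 -0.327
vertex -4.448 2.428 -0.759
vertex -3.387 1.0 -0.017
endloop
endfacet
facet normal -0.194 0.832 -0.520
outer loop
vertex -4.448 2.428 -0.759
vertex -3.733 2.48 -0.943
vertex -4.199 2.101 -1.375
endloop
endfacet
facet normal -0.801 -0.598 -0.006
outer loop
vertex -4.448 2.428 -0.759
vertex -4.199 2.101 -1.375
vertex -3.387 1.0 -0.017
endloop
endfacet
facet normal -0.194 0.832 -0.520
outer loop
vertex -4.199 2.101 -1.375
vertex -3.733 2.48 -0.943
vertex -3.485 2.153 -1.558
endloop
endfacet
facet normal -0.094 -0.800 -0.593
outer loop
vertex -4.199 2.101 -1.375
vertex -3.485 2.153 -1.558
vertex -3.387 1.0 -0.017
endloop
endfacet
facet normal -0.194 0.831 -0.520
outer loop
vertex -3.485 2.153 -1.558
vertex -3.733 2.48 -0.943
vertex -3.018 2.532 -1.127
endloop
endfacet
facet normal 0.772 -0.484 -0.411
outer loop
vertex -3.485 2.153 -1.558
vertex -3.018 2.532 -1.127
vertex -3.387 1.0 -0.017
endloop
endfacet
facet normal -0.767 -0.642 0.022
outer loop
vertex -0.397 -1.682 -1.846
vertex 0.123 -2.315 -2.177
vertex 0.059 -2.208 -1.302
endloop
endfacet
facet normal -0.826 -0.156 0.542
outer loop
vertex -0.397 -1.682 -1.846
vertex 0.059 -2.208 -1.302
vertex 0.004 -1.342 -1.137
endloop
endfacet
facet normal -0.838 0.490 0.239
outer loop
vertex -0.397 -1.682 -1.846
vertex 0.004 -1.342 -1.137
vertex 0.034 -0.914 -1.909
endloop
endfacet
facet normal -0.787 0.403 -0.468
outer loop
vertex -0.397 -1.682 -1.846
vertex 0.034 -0.914 -1.909
vertex 0.108 -1.515 -2.551
endloop
endfacet
facet normal -0.742 -0.295 -0.602
outer loop
vertex -0.397 -1.682 -1.846
vertex 0.108 -1.515 -2.551
vertex 0.123 -2.315 -2.177
endloop
endfacet
facet normal -0.242 -0.196 0.950
outer loop
vertex 0.004 -1.342 -1.137
vertex 0.059 -2.208 -1.302
vertex 0.772 -1.765 -1.029
endloop
endfacet
facet normal -0.146 -0.983 0.110
outer loop
vertex 0.059 -2.208 -1.302
vertex 0.123 -2.315 -2.177
vertex 0.846 -2.366 -1.671
endloop
endfacet
facet normal -0.106 -0.423 -0.900
outer loop
vertex 0.123 -2.315 -2.177
vertex 0.108 -1.515 -2.551
vertex 0.876 -1.938 -2.443
endloop
endfacet
facet normal -0.178 0.708 -0.683
outer loop
vertex 0.108 -1.515 -2.551
vertex 0.034 -0.914 -1.909
vertex 0.821 -1.072 -2.278
endloop
endfacet
facet normal -0.262 0.848 0.460
outer loop
vertex 0.034 -0.914 -1.909
vertex 0.004 -1.342 -1.137
vertex 0.757 -0.965 -1.403
endloop
endfacet
facet normal 0.787 -0.403 0.468
outer loop
vertex 1.277 -1.598 -1.734
vertex 0.772 -1.765 -1.029
vertex 0.846 -2.366 -1.671
endloop
endfacet
facet normal 0.838 -0.490 -0.239
outer loop
vertex 1.277 -1.598 -1.734
vertex 0.846 -2.366 -1.671
vertex 0.876 -1.938 -2.443
endloop
endfacet
facet normal 0.826 0.156 -0.542
outer loop
vertex 1.277 -1.598 -1.734
vertex 0.876 -1.938 -2.443
vertex 0.821 -1.072 -2.278
endloop
endfacet
facet normal 0.767 0.642 -0.022
outer loop
vertex 1.277 -1.598 -1.734
vertex 0.821 -1.072 -2.278
vertex 0.757 -0.965 -1.403
endloop
endfacet
facet normal 0.742 0.295 0.602
outer loop
vertex 1.277 -1.598 -1.734
vertex 0.757 -0.965 -1.403
vertex 0.772 -1.765 -1.029
endloop
endfacet
facet normal 0.178 -0.708 0.683
outer loop
vertex 0.846 -2.366 -1.671
vertex 0.772 -1.765 -1.029
vertex 0.059 -2.208 -1.302
endloop
endfacet
facet normal 0.262 -0.848 -0.460
outer loop
vertex 0.876 -1.938 -2.443
vertex 0.846 -2.366 -1.671
vertex 0.123 -2.315 -2.177
endloop
endfacet
facet normal 0.242 0.196 -0.950
outer loop
vertex 0.821 -1.072 -2.278
vertex 0.876 -1.938 -2.443
vertex 0.108 -1.515 -2.551
endloop
endfacet
facet normal 0.146 0.983 -0.110
outer loop
vertex 0.757 -0.965 -1.403
vertex 0.821 -1.072 -2.278
vertex 0.034 -0.914 -1.909
endloop
endfacet
facet normal 0.106 0.423 0.900
outer loop
vertex 0.772 -1.765 -1.029
vertex 0.757 -0.965 -1.403
vertex 0.004 -1.342 -1.137
endloop
endfacet
facet normal 0.519 -0.242 -0.820
outer loop
vertex 3.82 2.229 -3.77
vertex 3.276 2.647 -4.238
vertex 3.943 3.034 -3.93
endloop
endfacet
facet normal 0.569 0.076 0.819
outer loop
vertex 3.82 2.229 -3.77
vertex 3.943 3.034 -3.93
vertex 2.404 3.053 -2.862
endloop
endfacet
facet normal 0.519 -0.242 -0.820
outer loop
vertex 3.943 3.034 -3.93
vertex 3.276 2.647 -4.238
vertex 3.399 3.452 -4.398
endloop
endfacet
facet normal 0.300 0.858 0.417
outer loop
vertex 3.943 3.034 -3.93
vertex 3.399 3.452 -4.398
vertex 2.404 3.053 -2.862
endloop
endfacet
facet normal 0.520 -0.242 -0.819
outer loop
vertex 3.399 3.452 -4.398
vertex 3.276 2.647 -4.238
vertex 2.733 3.064 -4.706
endloop
endfacet
facet normal -0.474 0.877 -0.079
outer loop
vertex 3.399 3.452 -4.398
vertex 2.733 3.064 -4.706
vertex 2.404 3.053 -2.862
endloop
endfacet
facet normal 0.520 -0.242 -0.819
outer loop
vertex 2.733 3.064 -4.706
vertex 3.276 2.647 -4.238
vertex 2.61 2.259 -4.546
endloop
endfacet
facet normal -0.978 0.115 -0.174
outer loop
vertex 2.733 3.064 -4.706
vertex 2.61 2.259 -4.546
vertex 2.404 3.053 -2.862
endloop
endfacet
facet normal 0.520 -0.242 -0.819
outer loop
vertex 2.61 2.259 -4.546
vertex 3.276 2.647 -4.238
vertex 3.154 1.842 -4.078
endloop
endfacet
facet normal -0.708 -0.668 0.228
outer loop
vertex 2.61 2.259 -4.546
vertex 3.154 1.842 -4.078
vertex 2.404 3.053 -2.862
endloop
endfacet
facet normal 0.519 -0.242 -0.820
outer loop
vertex 3.154 1.842 -4.078
vertex 3.276 2.647 -4.238
vertex 3.82 2.229 -3.77
endloop
endfacet
facet normal 0.064 -0.687 0.724
outer loop
vertex 3.154 1.842 -4.078
vertex 3.82 2.229 -3.77
vertex 2.404 3.053 -2.862
endloop
endfacet

endsolid


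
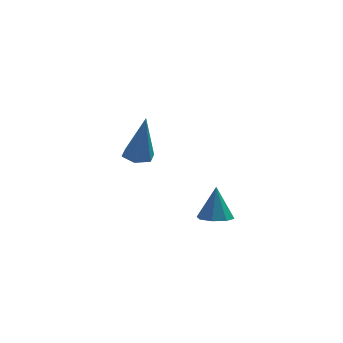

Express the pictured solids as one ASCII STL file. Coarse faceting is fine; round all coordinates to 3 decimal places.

solid 
facet normal -0.022 -0.272 -0.962
outer loop
vertex 0.629 -0.312 -2.534
vertex 0.167 -0.596 -2.443
vertex 0.284 -0.079 -2.592
endloop
endfacet
facet normal 0.531 0.829 0.174
outer loop
vertex 0.629 -0.312 -2.534
vertex 0.284 -0.079 -2.592
vertex 0.193 -0.284 -1.337
endloop
endfacet
facet normal -0.024 -0.272 -0.962
outer loop
vertex 0.284 -0.079 -2.592
vertex 0.167 -0.596 -2.443
vertex -0.131 -0.149 -2.562
endloop
endfacet
facet normal -0.154 0.977 0.148
outer loop
vertex 0.284 -0.079 -2.592
vertex -0.131 -0.149 -2.562
vertex 0.193 -0.284 -1.337
endloop
endfacet
facet normal -0.023 -0.271 -0.962
outer loop
vertex -0.131 -0.149 -2.562
vertex 0.167 -0.596 -2.443
vertex -0.37 -0.48 -2.463
endloop
endfacet
facet normal -0.743 0.615 0.264
outer loop
vertex -0.131 -0.149 -2.562
vertex -0.37 -0.48 -2.463
vertex 0.193 -0.284 -1.337
endloop
endfacet
facet normal -0.023 -0.272 -0.962
outer loop
vertex -0.37 -0.48 -2.463
vertex 0.167 -0.596 -2.443
vertex -0.296 -0.879 -2.352
endloop
endfacet
facet normal -0.891 -0.039 0.452
outer loop
vertex -0.37 -0.48 -2.463
vertex -0.296 -0.879 -2.352
vertex 0.193 -0.284 -1.337
endloop
endfacet
facet normal -0.024 -0.270 -0.963
outer loop
vertex -0.296 -0.879 -2.352
vertex 0.167 -0.596 -2.443
vertex 0.05 -1.113 -2.295
endloop
endfacet
facet normal -0.512 -0.610 0.604
outer loop
vertex -0.296 -0.879 -2.352
vertex 0.05 -1.113 -2.295
vertex 0.193 -0.284 -1.337
endloop
endfacet
facet normal -0.022 -0.271 -0.962
outer loop
vertex 0.05 -1.113 -2.295
vertex 0.167 -0.596 -2.443
vertex 0.464 -1.043 -2.324
endloop
endfacet
facet normal 0.172 -0.757 0.630
outer loop
vertex 0.05 -1.113 -2.295
vertex 0.464 -1.043 -2.324
vertex 0.193 -0.284 -1.337
endloop
endfacet
facet normal -0.023 -0.271 -0.962
outer loop
vertex 0.464 -1.043 -2.324
vertex 0.167 -0.596 -2.443
vertex 0.704 -0.712 -2.423
endloop
endfacet
facet normal 0.760 -0.397 0.514
outer loop
vertex 0.464 -1.043 -2.324
vertex 0.704 -0.712 -2.423
vertex 0.193 -0.284 -1.337
endloop
endfacet
facet normal -0.023 -0.271 -0.962
outer loop
vertex 0.704 -0.712 -2.423
vertex 0.167 -0.596 -2.443
vertex 0.629 -0.312 -2.534
endloop
endfacet
facet normal 0.909 0.261 0.325
outer loop
vertex 0.704 -0.712 -2.423
vertex 0.629 -0.312 -2.534
vertex 0.193 -0.284 -1.337
endloop
endfacet
facet normal -0.148 0.141 -0.979
outer loop
vertex -1.582 3.53 -1.896
vertex -2.08 3.355 -1.846
vertex -1.973 3.871 -1.788
endloop
endfacet
facet normal 0.675 0.693 0.255
outer loop
vertex -1.582 3.53 -1.896
vertex -1.973 3.871 -1.788
vertex -1.82 3.105 -0.114
endloop
endfacet
facet normal -0.146 0.140 -0.979
outer loop
vertex -1.973 3.871 -1.788
vertex -2.08 3.355 -1.846
vertex -2.471 3.696 -1.739
endloop
endfacet
facet normal -0.264 0.868 0.421
outer loop
vertex -1.973 3.871 -1.788
vertex -2.471 3.696 -1.739
vertex -1.82 3.105 -0.114
endloop
endfacet
facet normal -0.146 0.140 -0.979
outer loop
vertex -2.471 3.696 -1.739
vertex -2.08 3.355 -1.846
vertex -2.577 3.18 -1.797
endloop
endfacet
facet normal -0.901 0.139 0.411
outer loop
vertex -2.471 3.696 -1.739
vertex -2.577 3.18 -1.797
vertex -1.82 3.105 -0.114
endloop
endfacet
facet normal -0.147 0.142 -0.979
outer loop
vertex -2.577 3.18 -1.797
vertex -2.08 3.355 -1.846
vertex -2.186 2.839 -1.905
endloop
endfacet
facet normal -0.601 -0.764 0.236
outer loop
vertex -2.577 3.18 -1.797
vertex -2.186 2.839 -1.905
vertex -1.82 3.105 -0.114
endloop
endfacet
facet normal -0.146 0.142 -0.979
outer loop
vertex -2.186 2.839 -1.905
vertex -2.08 3.355 -1.846
vertex -1.688 3.014 -1.954
endloop
endfacet
facet normal 0.337 -0.939 0.071
outer loop
vertex -2.186 2.839 -1.905
vertex -1.688 3.014 -1.954
vertex -1.82 3.105 -0.114
endloop
endfacet
facet normal -0.148 0.140 -0.979
outer loop
vertex -1.688 3.014 -1.954
vertex -2.08 3.355 -1.846
vertex -1.582 3.53 -1.896
endloop
endfacet
facet normal 0.975 -0.209 0.080
outer loop
vertex -1.688 3.014 -1.954
vertex -1.582 3.53 -1.896
vertex -1.82 3.105 -0.114
endloop
endfacet

endsolid


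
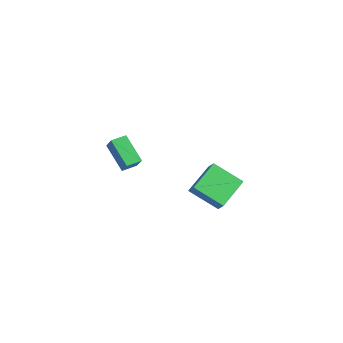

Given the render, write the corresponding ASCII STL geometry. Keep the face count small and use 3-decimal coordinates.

solid 
facet normal -0.649 0.124 -0.751
outer loop
vertex -4.228 -2.354 -3.003
vertex -4.182 -1.403 -2.886
vertex -2.717 -2.269 -4.295
endloop
endfacet
facet normal -0.048 -0.991 -0.121
outer loop
vertex -1.938 -2.417 -3.394
vertex -4.228 -2.354 -3.003
vertex -2.717 -2.269 -4.295
endloop
endfacet
facet normal -0.649 0.124 -0.751
outer loop
vertex -2.717 -2.269 -4.295
vertex -4.182 -1.403 -2.886
vertex -2.671 -1.317 -4.178
endloop
endfacet
facet normal 0.759 0.043 -0.649
outer loop
vertex -2.671 -1.317 -4.178
vertex -1.938 -2.417 -3.394
vertex -2.717 -2.269 -4.295
endloop
endfacet
facet normal -0.759 -0.043 0.649
outer loop
vertex -4.228 -2.354 -3.003
vertex -3.403 -1.551 -1.985
vertex -4.182 -1.403 -2.886
endloop
endfacet
facet normal -0.048 -0.991 -0.122
outer loop
vertex -3.449 -2.503 -2.102
vertex -4.228 -2.354 -3.003
vertex -1.938 -2.417 -3.394
endloop
endfacet
facet normal -0.759 -0.043 0.649
outer loop
vertex -3.449 -2.503 -2.102
vertex -3.403 -1.551 -1.985
vertex -4.228 -2.354 -3.003
endloop
endfacet
facet normal 0.048 0.991 0.122
outer loop
vertex -4.182 -1.403 -2.886
vertex -3.403 -1.551 -1.985
vertex -2.671 -1.317 -4.178
endloop
endfacet
facet normal 0.759 0.043 -0.649
outer loop
vertex -1.892 -1.466 -3.277
vertex -1.938 -2.417 -3.394
vertex -2.671 -1.317 -4.178
endloop
endfacet
facet normal 0.049 0.991 0.122
outer loop
vertex -2.671 -1.317 -4.178
vertex -3.403 -1.551 -1.985
vertex -1.892 -1.466 -3.277
endloop
endfacet
facet normal 0.649 -0.124 0.751
outer loop
vertex -1.892 -1.466 -3.277
vertex -3.449 -2.503 -2.102
vertex -1.938 -2.417 -3.394
endloop
endfacet
facet normal 0.649 -0.124 0.751
outer loop
vertex -3.403 -1.551 -1.985
vertex -3.449 -2.503 -2.102
vertex -1.892 -1.466 -3.277
endloop
endfacet
facet normal -0.681 0.076 -0.728
outer loop
vertex 3.077 -1.649 -2.799
vertex 2.362 0.12 -1.946
vertex 4.372 -0.595 -3.9
endloop
endfacet
facet normal 0.342 -0.846 -0.408
outer loop
vertex 4.958 -0.66 -3.274
vertex 3.077 -1.649 -2.799
vertex 4.372 -0.595 -3.9
endloop
endfacet
facet normal -0.681 0.076 -0.728
outer loop
vertex 4.372 -0.595 -3.9
vertex 2.362 0.12 -1.946
vertex 3.657 1.174 -3.047
endloop
endfacet
facet normal 0.647 0.527 -0.551
outer loop
vertex 3.657 1.174 -3.047
vertex 4.958 -0.66 -3.274
vertex 4.372 -0.595 -3.9
endloop
endfacet
facet normal -0.647 -0.527 0.551
outer loop
vertex 3.077 -1.649 -2.799
vertex 2.948 0.055 -1.32
vertex 2.362 0.12 -1.946
endloop
endfacet
facet normal 0.342 -0.846 -0.408
outer loop
vertex 3.663 -1.714 -2.173
vertex 3.077 -1.649 -2.799
vertex 4.958 -0.66 -3.274
endloop
endfacet
facet normal -0.647 -0.527 0.551
outer loop
vertex 3.663 -1.714 -2.173
vertex 2.948 0.055 -1.32
vertex 3.077 -1.649 -2.799
endloop
endfacet
facet normal -0.342 0.846 0.408
outer loop
vertex 2.362 0.12 -1.946
vertex 2.948 0.055 -1.32
vertex 3.657 1.174 -3.047
endloop
endfacet
facet normal 0.647 0.527 -0.551
outer loop
vertex 4.243 1.109 -2.421
vertex 4.958 -0.66 -3.274
vertex 3.657 1.174 -3.047
endloop
endfacet
facet normal -0.342 0.846 0.408
outer loop
vertex 3.657 1.174 -3.047
vertex 2.948 0.055 -1.32
vertex 4.243 1.109 -2.421
endloop
endfacet
facet normal 0.681 -0.076 0.728
outer loop
vertex 4.243 1.109 -2.421
vertex 3.663 -1.714 -2.173
vertex 4.958 -0.66 -3.274
endloop
endfacet
facet normal 0.681 -0.076 0.728
outer loop
vertex 2.948 0.055 -1.32
vertex 3.663 -1.714 -2.173
vertex 4.243 1.109 -2.421
endloop
endfacet

endsolid


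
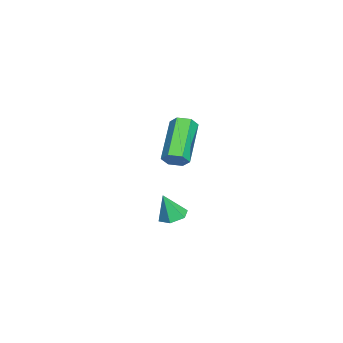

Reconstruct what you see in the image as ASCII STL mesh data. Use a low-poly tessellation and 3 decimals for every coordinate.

solid 
facet normal 0.791 -0.050 -0.610
outer loop
vertex -1.278 0.621 -3.023
vertex -1.572 0.858 -3.423
vertex -1.283 1.169 -3.074
endloop
endfacet
facet normal 0.613 0.079 0.786
outer loop
vertex -1.278 0.621 -3.023
vertex -1.283 1.169 -3.074
vertex -2.913 0.726 -1.758
endloop
endfacet
facet normal 0.613 0.077 0.786
outer loop
vertex -2.913 0.726 -1.758
vertex -1.283 1.169 -3.074
vertex -2.918 1.273 -1.808
endloop
endfacet
facet normal -0.789 0.049 0.612
outer loop
vertex -2.913 0.726 -1.758
vertex -2.918 1.273 -1.808
vertex -3.208 0.962 -2.157
endloop
endfacet
facet normal 0.791 -0.050 -0.610
outer loop
vertex -1.283 1.169 -3.074
vertex -1.572 0.858 -3.423
vertex -1.577 1.405 -3.474
endloop
endfacet
facet normal 0.299 0.902 0.312
outer loop
vertex -1.283 1.169 -3.074
vertex -1.577 1.405 -3.474
vertex -2.918 1.273 -1.808
endloop
endfacet
facet normal 0.300 0.901 0.313
outer loop
vertex -2.918 1.273 -1.808
vertex -1.577 1.405 -3.474
vertex -3.212 1.51 -2.208
endloop
endfacet
facet normal -0.790 0.051 0.611
outer loop
vertex -2.918 1.273 -1.808
vertex -3.212 1.51 -2.208
vertex -3.208 0.962 -2.157
endloop
endfacet
facet normal 0.789 -0.050 -0.613
outer loop
vertex -1.577 1.405 -3.474
vertex -1.572 0.858 -3.423
vertex -1.867 1.094 -3.822
endloop
endfacet
facet normal -0.314 0.823 -0.474
outer loop
vertex -1.577 1.405 -3.474
vertex -1.867 1.094 -3.822
vertex -3.212 1.51 -2.208
endloop
endfacet
facet normal -0.313 0.823 -0.473
outer loop
vertex -3.212 1.51 -2.208
vertex -1.867 1.094 -3.822
vertex -3.502 1.199 -2.557
endloop
endfacet
facet normal -0.790 0.051 0.611
outer loop
vertex -3.212 1.51 -2.208
vertex -3.502 1.199 -2.557
vertex -3.208 0.962 -2.157
endloop
endfacet
facet normal 0.789 -0.049 -0.612
outer loop
vertex -1.867 1.094 -3.822
vertex -1.572 0.858 -3.423
vertex -1.862 0.547 -3.772
endloop
endfacet
facet normal -0.613 -0.077 -0.786
outer loop
vertex -1.867 1.094 -3.822
vertex -1.862 0.547 -3.772
vertex -3.502 1.199 -2.557
endloop
endfacet
facet normal -0.613 -0.079 -0.786
outer loop
vertex -3.502 1.199 -2.557
vertex -1.862 0.547 -3.772
vertex -3.497 0.651 -2.506
endloop
endfacet
facet normal -0.791 0.050 0.610
outer loop
vertex -3.502 1.199 -2.557
vertex -3.497 0.651 -2.506
vertex -3.208 0.962 -2.157
endloop
endfacet
facet normal 0.790 -0.051 -0.611
outer loop
vertex -1.862 0.547 -3.772
vertex -1.572 0.858 -3.423
vertex -1.568 0.31 -3.372
endloop
endfacet
facet normal -0.300 -0.901 -0.313
outer loop
vertex -1.862 0.547 -3.772
vertex -1.568 0.31 -3.372
vertex -3.497 0.651 -2.506
endloop
endfacet
facet normal -0.299 -0.902 -0.312
outer loop
vertex -3.497 0.651 -2.506
vertex -1.568 0.31 -3.372
vertex -3.203 0.415 -2.106
endloop
endfacet
facet normal -0.791 0.050 0.610
outer loop
vertex -3.497 0.651 -2.506
vertex -3.203 0.415 -2.106
vertex -3.208 0.962 -2.157
endloop
endfacet
facet normal 0.790 -0.051 -0.611
outer loop
vertex -1.568 0.31 -3.372
vertex -1.572 0.858 -3.423
vertex -1.278 0.621 -3.023
endloop
endfacet
facet normal 0.314 -0.823 0.473
outer loop
vertex -1.568 0.31 -3.372
vertex -1.278 0.621 -3.023
vertex -3.203 0.415 -2.106
endloop
endfacet
facet normal 0.314 -0.823 0.474
outer loop
vertex -3.203 0.415 -2.106
vertex -1.278 0.621 -3.023
vertex -2.913 0.726 -1.758
endloop
endfacet
facet normal -0.789 0.050 0.613
outer loop
vertex -3.203 0.415 -2.106
vertex -2.913 0.726 -1.758
vertex -3.208 0.962 -2.157
endloop
endfacet
facet normal -0.134 0.302 -0.944
outer loop
vertex 2.635 1.264 -4.607
vertex 2.073 1.293 -4.518
vertex 2.401 1.748 -4.419
endloop
endfacet
facet normal 0.881 0.277 0.384
outer loop
vertex 2.635 1.264 -4.607
vertex 2.401 1.748 -4.419
vertex 2.227 0.947 -3.442
endloop
endfacet
facet normal -0.135 0.303 -0.943
outer loop
vertex 2.401 1.748 -4.419
vertex 2.073 1.293 -4.518
vertex 1.839 1.777 -4.329
endloop
endfacet
facet normal 0.142 0.753 0.643
outer loop
vertex 2.401 1.748 -4.419
vertex 1.839 1.777 -4.329
vertex 2.227 0.947 -3.442
endloop
endfacet
facet normal -0.136 0.303 -0.943
outer loop
vertex 1.839 1.777 -4.329
vertex 2.073 1.293 -4.518
vertex 1.511 1.321 -4.428
endloop
endfacet
facet normal -0.687 0.356 0.634
outer loop
vertex 1.839 1.777 -4.329
vertex 1.511 1.321 -4.428
vertex 2.227 0.947 -3.442
endloop
endfacet
facet normal -0.136 0.303 -0.943
outer loop
vertex 1.511 1.321 -4.428
vertex 2.073 1.293 -4.518
vertex 1.745 0.837 -4.617
endloop
endfacet
facet normal -0.774 -0.517 0.366
outer loop
vertex 1.511 1.321 -4.428
vertex 1.745 0.837 -4.617
vertex 2.227 0.947 -3.442
endloop
endfacet
facet normal -0.135 0.302 -0.944
outer loop
vertex 1.745 0.837 -4.617
vertex 2.073 1.293 -4.518
vertex 2.307 0.808 -4.707
endloop
endfacet
facet normal -0.034 -0.994 0.107
outer loop
vertex 1.745 0.837 -4.617
vertex 2.307 0.808 -4.707
vertex 2.227 0.947 -3.442
endloop
endfacet
facet normal -0.134 0.303 -0.944
outer loop
vertex 2.307 0.808 -4.707
vertex 2.073 1.293 -4.518
vertex 2.635 1.264 -4.607
endloop
endfacet
facet normal 0.794 -0.597 0.116
outer loop
vertex 2.307 0.808 -4.707
vertex 2.635 1.264 -4.607
vertex 2.227 0.947 -3.442
endloop
endfacet

endsolid


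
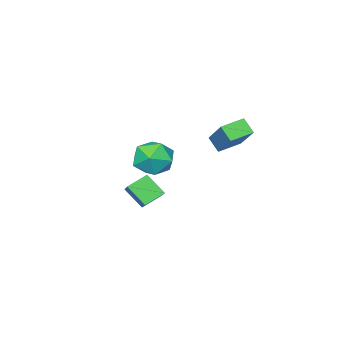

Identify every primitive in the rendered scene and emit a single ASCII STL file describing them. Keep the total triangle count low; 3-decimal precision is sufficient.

solid 
facet normal 0.152 0.771 0.618
outer loop
vertex 1.871 4.285 2.515
vertex 1.894 3.631 3.325
vertex 2.773 3.864 2.819
endloop
endfacet
facet normal 0.430 0.903 -0.025
outer loop
vertex 1.871 4.285 2.515
vertex 2.773 3.864 2.819
vertex 2.55 3.942 1.805
endloop
endfacet
facet normal -0.097 0.857 -0.507
outer loop
vertex 1.871 4.285 2.515
vertex 2.55 3.942 1.805
vertex 1.533 3.756 1.685
endloop
endfacet
facet normal -0.699 0.697 -0.160
outer loop
vertex 1.871 4.285 2.515
vertex 1.533 3.756 1.685
vertex 1.127 3.564 2.624
endloop
endfacet
facet normal -0.546 0.644 0.536
outer loop
vertex 1.871 4.285 2.515
vertex 1.127 3.564 2.624
vertex 1.894 3.631 3.325
endloop
endfacet
facet normal 0.905 0.391 -0.169
outer loop
vertex 2.55 3.942 1.805
vertex 2.773 3.864 2.819
vertex 2.993 3.076 2.176
endloop
endfacet
facet normal 0.455 0.177 0.873
outer loop
vertex 2.773 3.864 2.819
vertex 1.894 3.631 3.325
vertex 2.587 2.884 3.115
endloop
endfacet
facet normal -0.673 -0.028 0.739
outer loop
vertex 1.894 3.631 3.325
vertex 1.127 3.564 2.624
vertex 1.57 2.698 2.995
endloop
endfacet
facet normal -0.921 0.058 -0.386
outer loop
vertex 1.127 3.564 2.624
vertex 1.533 3.756 1.685
vertex 1.347 2.776 1.981
endloop
endfacet
facet normal 0.054 0.316 -0.947
outer loop
vertex 1.533 3.756 1.685
vertex 2.55 3.942 1.805
vertex 2.226 3.009 1.475
endloop
endfacet
facet normal 0.699 -0.697 0.160
outer loop
vertex 2.249 2.355 2.285
vertex 2.993 3.076 2.176
vertex 2.587 2.884 3.115
endloop
endfacet
facet normal 0.097 -0.857 0.507
outer loop
vertex 2.249 2.355 2.285
vertex 2.587 2.884 3.115
vertex 1.57 2.698 2.995
endloop
endfacet
facet normal -0.430 -0.903 0.025
outer loop
vertex 2.249 2.355 2.285
vertex 1.57 2.698 2.995
vertex 1.347 2.776 1.981
endloop
endfacet
facet normal -0.152 -0.771 -0.618
outer loop
vertex 2.249 2.355 2.285
vertex 1.347 2.776 1.981
vertex 2.226 3.009 1.475
endloop
endfacet
facet normal 0.546 -0.644 -0.536
outer loop
vertex 2.249 2.355 2.285
vertex 2.226 3.009 1.475
vertex 2.993 3.076 2.176
endloop
endfacet
facet normal 0.921 -0.058 0.386
outer loop
vertex 2.587 2.884 3.115
vertex 2.993 3.076 2.176
vertex 2.773 3.864 2.819
endloop
endfacet
facet normal -0.054 -0.316 0.947
outer loop
vertex 1.57 2.698 2.995
vertex 2.587 2.884 3.115
vertex 1.894 3.631 3.325
endloop
endfacet
facet normal -0.905 -0.391 0.169
outer loop
vertex 1.347 2.776 1.981
vertex 1.57 2.698 2.995
vertex 1.127 3.564 2.624
endloop
endfacet
facet normal -0.455 -0.177 -0.873
outer loop
vertex 2.226 3.009 1.475
vertex 1.347 2.776 1.981
vertex 1.533 3.756 1.685
endloop
endfacet
facet normal 0.673 0.028 -0.739
outer loop
vertex 2.993 3.076 2.176
vertex 2.226 3.009 1.475
vertex 2.55 3.942 1.805
endloop
endfacet
facet normal -0.951 0.230 0.205
outer loop
vertex -4.399 1.464 1.34
vertex -3.746 2.899 2.758
vertex -4.385 2.1 0.69
endloop
endfacet
facet normal -0.308 -0.677 -0.669
outer loop
vertex -3.234 1.821 0.442
vertex -4.399 1.464 1.34
vertex -4.385 2.1 0.69
endloop
endfacet
facet normal -0.951 0.231 0.205
outer loop
vertex -4.385 2.1 0.69
vertex -3.746 2.899 2.758
vertex -3.732 3.535 2.107
endloop
endfacet
facet normal 0.015 0.699 -0.715
outer loop
vertex -3.732 3.535 2.107
vertex -3.234 1.821 0.442
vertex -4.385 2.1 0.69
endloop
endfacet
facet normal -0.015 -0.699 0.715
outer loop
vertex -4.399 1.464 1.34
vertex -2.595 2.62 2.51
vertex -3.746 2.899 2.758
endloop
endfacet
facet normal -0.308 -0.677 -0.668
outer loop
vertex -3.248 1.185 1.093
vertex -4.399 1.464 1.34
vertex -3.234 1.821 0.442
endloop
endfacet
facet normal -0.016 -0.699 0.715
outer loop
vertex -3.248 1.185 1.093
vertex -2.595 2.62 2.51
vertex -4.399 1.464 1.34
endloop
endfacet
facet normal 0.308 0.677 0.668
outer loop
vertex -3.746 2.899 2.758
vertex -2.595 2.62 2.51
vertex -3.732 3.535 2.107
endloop
endfacet
facet normal 0.016 0.699 -0.715
outer loop
vertex -2.581 3.256 1.86
vertex -3.234 1.821 0.442
vertex -3.732 3.535 2.107
endloop
endfacet
facet normal 0.308 0.677 0.669
outer loop
vertex -3.732 3.535 2.107
vertex -2.595 2.62 2.51
vertex -2.581 3.256 1.86
endloop
endfacet
facet normal 0.951 -0.231 -0.205
outer loop
vertex -2.581 3.256 1.86
vertex -3.248 1.185 1.093
vertex -3.234 1.821 0.442
endloop
endfacet
facet normal 0.951 -0.230 -0.205
outer loop
vertex -2.595 2.62 2.51
vertex -3.248 1.185 1.093
vertex -2.581 3.256 1.86
endloop
endfacet
facet normal -0.473 -0.680 -0.561
outer loop
vertex 0.111 -0.774 -1.779
vertex -0.846 -0.525 -1.273
vertex -0.128 0.134 -2.678
endloop
endfacet
facet normal 0.862 -0.224 -0.455
outer loop
vertex 0.506 1.045 -1.927
vertex 0.111 -0.774 -1.779
vertex -0.128 0.134 -2.678
endloop
endfacet
facet normal -0.473 -0.680 -0.561
outer loop
vertex -0.128 0.134 -2.678
vertex -0.846 -0.525 -1.273
vertex -1.085 0.383 -2.173
endloop
endfacet
facet normal -0.184 0.698 -0.692
outer loop
vertex -1.085 0.383 -2.173
vertex 0.506 1.045 -1.927
vertex -0.128 0.134 -2.678
endloop
endfacet
facet normal 0.184 -0.698 0.692
outer loop
vertex 0.111 -0.774 -1.779
vertex -0.212 0.386 -0.522
vertex -0.846 -0.525 -1.273
endloop
endfacet
facet normal 0.862 -0.224 -0.455
outer loop
vertex 0.745 0.137 -1.027
vertex 0.111 -0.774 -1.779
vertex 0.506 1.045 -1.927
endloop
endfacet
facet normal 0.183 -0.699 0.692
outer loop
vertex 0.745 0.137 -1.027
vertex -0.212 0.386 -0.522
vertex 0.111 -0.774 -1.779
endloop
endfacet
facet normal -0.862 0.224 0.455
outer loop
vertex -0.846 -0.525 -1.273
vertex -0.212 0.386 -0.522
vertex -1.085 0.383 -2.173
endloop
endfacet
facet normal -0.184 0.699 -0.691
outer loop
vertex -0.451 1.294 -1.421
vertex 0.506 1.045 -1.927
vertex -1.085 0.383 -2.173
endloop
endfacet
facet normal -0.862 0.224 0.455
outer loop
vertex -1.085 0.383 -2.173
vertex -0.212 0.386 -0.522
vertex -0.451 1.294 -1.421
endloop
endfacet
facet normal 0.473 0.680 0.560
outer loop
vertex -0.451 1.294 -1.421
vertex 0.745 0.137 -1.027
vertex 0.506 1.045 -1.927
endloop
endfacet
facet normal 0.473 0.680 0.561
outer loop
vertex -0.212 0.386 -0.522
vertex 0.745 0.137 -1.027
vertex -0.451 1.294 -1.421
endloop
endfacet

endsolid


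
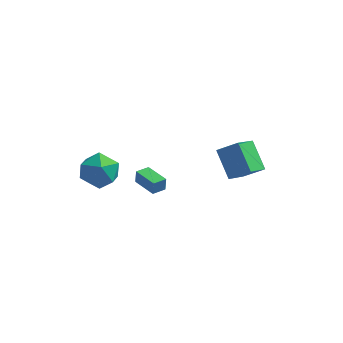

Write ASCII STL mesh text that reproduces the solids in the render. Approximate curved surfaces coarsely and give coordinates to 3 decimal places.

solid 
facet normal -0.273 0.853 0.445
outer loop
vertex -4.52 -2.42 2.11
vertex -3.728 -2.65 3.037
vertex -3.351 -2.011 2.043
endloop
endfacet
facet normal -0.332 0.905 -0.265
outer loop
vertex -4.52 -2.42 2.11
vertex -3.351 -2.011 2.043
vertex -3.894 -2.503 1.042
endloop
endfacet
facet normal -0.779 0.395 -0.487
outer loop
vertex -4.52 -2.42 2.11
vertex -3.894 -2.503 1.042
vertex -4.607 -3.446 1.418
endloop
endfacet
facet normal -0.996 0.028 0.084
outer loop
vertex -4.52 -2.42 2.11
vertex -4.607 -3.446 1.418
vertex -4.505 -3.537 2.651
endloop
endfacet
facet normal -0.683 0.311 0.661
outer loop
vertex -4.52 -2.42 2.11
vertex -4.505 -3.537 2.651
vertex -3.728 -2.65 3.037
endloop
endfacet
facet normal 0.309 0.777 -0.549
outer loop
vertex -3.894 -2.503 1.042
vertex -3.351 -2.011 2.043
vertex -2.715 -2.783 1.309
endloop
endfacet
facet normal 0.405 0.692 0.598
outer loop
vertex -3.351 -2.011 2.043
vertex -3.728 -2.65 3.037
vertex -2.613 -2.874 2.542
endloop
endfacet
facet normal -0.259 -0.186 0.948
outer loop
vertex -3.728 -2.65 3.037
vertex -4.505 -3.537 2.651
vertex -3.326 -3.817 2.918
endloop
endfacet
facet normal -0.764 -0.645 0.016
outer loop
vertex -4.505 -3.537 2.651
vertex -4.607 -3.446 1.418
vertex -3.869 -4.309 1.917
endloop
endfacet
facet normal -0.414 -0.050 -0.909
outer loop
vertex -4.607 -3.446 1.418
vertex -3.894 -2.503 1.042
vertex -3.492 -3.67 0.923
endloop
endfacet
facet normal 0.996 -0.028 -0.084
outer loop
vertex -2.7 -3.9 1.85
vertex -2.715 -2.783 1.309
vertex -2.613 -2.874 2.542
endloop
endfacet
facet normal 0.779 -0.395 0.487
outer loop
vertex -2.7 -3.9 1.85
vertex -2.613 -2.874 2.542
vertex -3.326 -3.817 2.918
endloop
endfacet
facet normal 0.332 -0.905 0.265
outer loop
vertex -2.7 -3.9 1.85
vertex -3.326 -3.817 2.918
vertex -3.869 -4.309 1.917
endloop
endfacet
facet normal 0.273 -0.853 -0.445
outer loop
vertex -2.7 -3.9 1.85
vertex -3.869 -4.309 1.917
vertex -3.492 -3.67 0.923
endloop
endfacet
facet normal 0.683 -0.311 -0.661
outer loop
vertex -2.7 -3.9 1.85
vertex -3.492 -3.67 0.923
vertex -2.715 -2.783 1.309
endloop
endfacet
facet normal 0.764 0.645 -0.016
outer loop
vertex -2.613 -2.874 2.542
vertex -2.715 -2.783 1.309
vertex -3.351 -2.011 2.043
endloop
endfacet
facet normal 0.414 0.050 0.909
outer loop
vertex -3.326 -3.817 2.918
vertex -2.613 -2.874 2.542
vertex -3.728 -2.65 3.037
endloop
endfacet
facet normal -0.309 -0.777 0.549
outer loop
vertex -3.869 -4.309 1.917
vertex -3.326 -3.817 2.918
vertex -4.505 -3.537 2.651
endloop
endfacet
facet normal -0.405 -0.692 -0.598
outer loop
vertex -3.492 -3.67 0.923
vertex -3.869 -4.309 1.917
vertex -4.607 -3.446 1.418
endloop
endfacet
facet normal 0.259 0.186 -0.948
outer loop
vertex -2.715 -2.783 1.309
vertex -3.492 -3.67 0.923
vertex -3.894 -2.503 1.042
endloop
endfacet
facet normal -0.822 -0.047 -0.568
outer loop
vertex 1.444 3.315 -1.123
vertex 2.033 4.751 -2.094
vertex 2.399 2.06 -2.401
endloop
endfacet
facet normal -0.322 -0.785 0.530
outer loop
vertex 3.607 2.129 -1.566
vertex 1.444 3.315 -1.123
vertex 2.399 2.06 -2.401
endloop
endfacet
facet normal -0.822 -0.047 -0.568
outer loop
vertex 2.399 2.06 -2.401
vertex 2.033 4.751 -2.094
vertex 2.988 3.496 -3.372
endloop
endfacet
facet normal 0.470 -0.619 -0.629
outer loop
vertex 2.988 3.496 -3.372
vertex 3.607 2.129 -1.566
vertex 2.399 2.06 -2.401
endloop
endfacet
facet normal -0.470 0.619 0.629
outer loop
vertex 1.444 3.315 -1.123
vertex 3.241 4.82 -1.259
vertex 2.033 4.751 -2.094
endloop
endfacet
facet normal -0.322 -0.785 0.530
outer loop
vertex 2.652 3.384 -0.288
vertex 1.444 3.315 -1.123
vertex 3.607 2.129 -1.566
endloop
endfacet
facet normal -0.470 0.619 0.629
outer loop
vertex 2.652 3.384 -0.288
vertex 3.241 4.82 -1.259
vertex 1.444 3.315 -1.123
endloop
endfacet
facet normal 0.322 0.785 -0.530
outer loop
vertex 2.033 4.751 -2.094
vertex 3.241 4.82 -1.259
vertex 2.988 3.496 -3.372
endloop
endfacet
facet normal 0.470 -0.619 -0.629
outer loop
vertex 4.196 3.565 -2.537
vertex 3.607 2.129 -1.566
vertex 2.988 3.496 -3.372
endloop
endfacet
facet normal 0.322 0.785 -0.530
outer loop
vertex 2.988 3.496 -3.372
vertex 3.241 4.82 -1.259
vertex 4.196 3.565 -2.537
endloop
endfacet
facet normal 0.822 0.047 0.568
outer loop
vertex 4.196 3.565 -2.537
vertex 2.652 3.384 -0.288
vertex 3.607 2.129 -1.566
endloop
endfacet
facet normal 0.822 0.047 0.568
outer loop
vertex 3.241 4.82 -1.259
vertex 2.652 3.384 -0.288
vertex 4.196 3.565 -2.537
endloop
endfacet
facet normal -0.640 -0.760 0.118
outer loop
vertex -1.06 -1.509 -0.184
vertex -2.258 -0.514 -0.273
vertex -1.086 -1.612 -0.987
endloop
endfacet
facet normal 0.768 -0.638 0.057
outer loop
vertex -0.542 -0.966 -1.087
vertex -1.06 -1.509 -0.184
vertex -1.086 -1.612 -0.987
endloop
endfacet
facet normal -0.640 -0.760 0.118
outer loop
vertex -1.086 -1.612 -0.987
vertex -2.258 -0.514 -0.273
vertex -2.284 -0.617 -1.076
endloop
endfacet
facet normal -0.032 -0.127 -0.991
outer loop
vertex -2.284 -0.617 -1.076
vertex -0.542 -0.966 -1.087
vertex -1.086 -1.612 -0.987
endloop
endfacet
facet normal 0.032 0.127 0.991
outer loop
vertex -1.06 -1.509 -0.184
vertex -1.714 0.132 -0.373
vertex -2.258 -0.514 -0.273
endloop
endfacet
facet normal 0.768 -0.638 0.057
outer loop
vertex -0.516 -0.863 -0.284
vertex -1.06 -1.509 -0.184
vertex -0.542 -0.966 -1.087
endloop
endfacet
facet normal 0.032 0.127 0.991
outer loop
vertex -0.516 -0.863 -0.284
vertex -1.714 0.132 -0.373
vertex -1.06 -1.509 -0.184
endloop
endfacet
facet normal -0.768 0.638 -0.057
outer loop
vertex -2.258 -0.514 -0.273
vertex -1.714 0.132 -0.373
vertex -2.284 -0.617 -1.076
endloop
endfacet
facet normal -0.032 -0.127 -0.991
outer loop
vertex -1.74 0.029 -1.176
vertex -0.542 -0.966 -1.087
vertex -2.284 -0.617 -1.076
endloop
endfacet
facet normal -0.768 0.638 -0.057
outer loop
vertex -2.284 -0.617 -1.076
vertex -1.714 0.132 -0.373
vertex -1.74 0.029 -1.176
endloop
endfacet
facet normal 0.640 0.760 -0.118
outer loop
vertex -1.74 0.029 -1.176
vertex -0.516 -0.863 -0.284
vertex -0.542 -0.966 -1.087
endloop
endfacet
facet normal 0.640 0.760 -0.118
outer loop
vertex -1.714 0.132 -0.373
vertex -0.516 -0.863 -0.284
vertex -1.74 0.029 -1.176
endloop
endfacet

endsolid


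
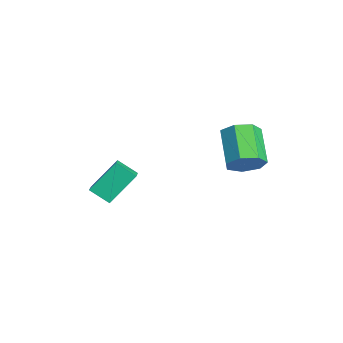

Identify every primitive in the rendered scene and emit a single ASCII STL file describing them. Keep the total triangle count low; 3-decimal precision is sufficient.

solid 
facet normal 0.830 -0.079 -0.553
outer loop
vertex 3.16 1.487 -0.033
vertex 2.672 1.905 -0.825
vertex 3.206 2.369 -0.09
endloop
endfacet
facet normal 0.556 0.025 0.831
outer loop
vertex 3.16 1.487 -0.033
vertex 3.206 2.369 -0.09
vertex 1.377 1.657 1.156
endloop
endfacet
facet normal 0.556 0.025 0.831
outer loop
vertex 1.377 1.657 1.156
vertex 3.206 2.369 -0.09
vertex 1.422 2.539 1.099
endloop
endfacet
facet normal -0.829 0.078 0.554
outer loop
vertex 1.377 1.657 1.156
vertex 1.422 2.539 1.099
vertex 0.888 2.075 0.365
endloop
endfacet
facet normal 0.829 -0.078 -0.553
outer loop
vertex 3.206 2.369 -0.09
vertex 2.672 1.905 -0.825
vertex 2.849 2.902 -0.7
endloop
endfacet
facet normal 0.387 0.795 0.468
outer loop
vertex 3.206 2.369 -0.09
vertex 2.849 2.902 -0.7
vertex 1.422 2.539 1.099
endloop
endfacet
facet normal 0.388 0.794 0.468
outer loop
vertex 1.422 2.539 1.099
vertex 2.849 2.902 -0.7
vertex 1.066 3.072 0.489
endloop
endfacet
facet normal -0.829 0.079 0.553
outer loop
vertex 1.422 2.539 1.099
vertex 1.066 3.072 0.489
vertex 0.888 2.075 0.365
endloop
endfacet
facet normal 0.829 -0.078 -0.553
outer loop
vertex 2.849 2.902 -0.7
vertex 2.672 1.905 -0.825
vertex 2.359 2.684 -1.404
endloop
endfacet
facet normal -0.073 0.966 -0.248
outer loop
vertex 2.849 2.902 -0.7
vertex 2.359 2.684 -1.404
vertex 1.066 3.072 0.489
endloop
endfacet
facet normal -0.073 0.966 -0.248
outer loop
vertex 1.066 3.072 0.489
vertex 2.359 2.684 -1.404
vertex 0.576 2.854 -0.215
endloop
endfacet
facet normal -0.830 0.079 0.553
outer loop
vertex 1.066 3.072 0.489
vertex 0.576 2.854 -0.215
vertex 0.888 2.075 0.365
endloop
endfacet
facet normal 0.829 -0.078 -0.554
outer loop
vertex 2.359 2.684 -1.404
vertex 2.672 1.905 -0.825
vertex 2.104 1.88 -1.672
endloop
endfacet
facet normal -0.478 0.411 -0.776
outer loop
vertex 2.359 2.684 -1.404
vertex 2.104 1.88 -1.672
vertex 0.576 2.854 -0.215
endloop
endfacet
facet normal -0.479 0.410 -0.776
outer loop
vertex 0.576 2.854 -0.215
vertex 2.104 1.88 -1.672
vertex 0.321 2.049 -0.483
endloop
endfacet
facet normal -0.830 0.079 0.552
outer loop
vertex 0.576 2.854 -0.215
vertex 0.321 2.049 -0.483
vertex 0.888 2.075 0.365
endloop
endfacet
facet normal 0.829 -0.079 -0.554
outer loop
vertex 2.104 1.88 -1.672
vertex 2.672 1.905 -0.825
vertex 2.277 1.095 -1.301
endloop
endfacet
facet normal -0.523 -0.456 -0.720
outer loop
vertex 2.104 1.88 -1.672
vertex 2.277 1.095 -1.301
vertex 0.321 2.049 -0.483
endloop
endfacet
facet normal -0.523 -0.455 -0.720
outer loop
vertex 0.321 2.049 -0.483
vertex 2.277 1.095 -1.301
vertex 0.493 1.264 -0.112
endloop
endfacet
facet normal -0.830 0.079 0.552
outer loop
vertex 0.321 2.049 -0.483
vertex 0.493 1.264 -0.112
vertex 0.888 2.075 0.365
endloop
endfacet
facet normal 0.830 -0.080 -0.553
outer loop
vertex 2.277 1.095 -1.301
vertex 2.672 1.905 -0.825
vertex 2.746 0.92 -0.572
endloop
endfacet
facet normal -0.174 -0.977 -0.122
outer loop
vertex 2.277 1.095 -1.301
vertex 2.746 0.92 -0.572
vertex 0.493 1.264 -0.112
endloop
endfacet
facet normal -0.174 -0.977 -0.121
outer loop
vertex 0.493 1.264 -0.112
vertex 2.746 0.92 -0.572
vertex 0.963 1.09 0.617
endloop
endfacet
facet normal -0.829 0.078 0.553
outer loop
vertex 0.493 1.264 -0.112
vertex 0.963 1.09 0.617
vertex 0.888 2.075 0.365
endloop
endfacet
facet normal 0.829 -0.080 -0.553
outer loop
vertex 2.746 0.92 -0.572
vertex 2.672 1.905 -0.825
vertex 3.16 1.487 -0.033
endloop
endfacet
facet normal 0.306 -0.764 0.568
outer loop
vertex 2.746 0.92 -0.572
vertex 3.16 1.487 -0.033
vertex 0.963 1.09 0.617
endloop
endfacet
facet normal 0.306 -0.764 0.568
outer loop
vertex 0.963 1.09 0.617
vertex 3.16 1.487 -0.033
vertex 1.377 1.657 1.156
endloop
endfacet
facet normal -0.829 0.079 0.554
outer loop
vertex 0.963 1.09 0.617
vertex 1.377 1.657 1.156
vertex 0.888 2.075 0.365
endloop
endfacet
facet normal -0.451 -0.701 0.552
outer loop
vertex -1.247 -3.535 -2.396
vertex -2.334 -3.246 -2.918
vertex -0.9 -4.944 -3.901
endloop
endfacet
facet normal 0.876 -0.234 0.421
outer loop
vertex -0.326 -4.054 -4.602
vertex -1.247 -3.535 -2.396
vertex -0.9 -4.944 -3.901
endloop
endfacet
facet normal -0.451 -0.701 0.553
outer loop
vertex -0.9 -4.944 -3.901
vertex -2.334 -3.246 -2.918
vertex -1.987 -4.655 -4.422
endloop
endfacet
facet normal 0.166 -0.674 -0.720
outer loop
vertex -1.987 -4.655 -4.422
vertex -0.326 -4.054 -4.602
vertex -0.9 -4.944 -3.901
endloop
endfacet
facet normal -0.166 0.674 0.720
outer loop
vertex -1.247 -3.535 -2.396
vertex -1.76 -2.356 -3.619
vertex -2.334 -3.246 -2.918
endloop
endfacet
facet normal 0.877 -0.233 0.421
outer loop
vertex -0.673 -2.645 -3.098
vertex -1.247 -3.535 -2.396
vertex -0.326 -4.054 -4.602
endloop
endfacet
facet normal -0.166 0.674 0.720
outer loop
vertex -0.673 -2.645 -3.098
vertex -1.76 -2.356 -3.619
vertex -1.247 -3.535 -2.396
endloop
endfacet
facet normal -0.876 0.234 -0.421
outer loop
vertex -2.334 -3.246 -2.918
vertex -1.76 -2.356 -3.619
vertex -1.987 -4.655 -4.422
endloop
endfacet
facet normal 0.166 -0.675 -0.719
outer loop
vertex -1.413 -3.765 -5.124
vertex -0.326 -4.054 -4.602
vertex -1.987 -4.655 -4.422
endloop
endfacet
facet normal -0.877 0.234 -0.421
outer loop
vertex -1.987 -4.655 -4.422
vertex -1.76 -2.356 -3.619
vertex -1.413 -3.765 -5.124
endloop
endfacet
facet normal 0.452 0.701 -0.552
outer loop
vertex -1.413 -3.765 -5.124
vertex -0.673 -2.645 -3.098
vertex -0.326 -4.054 -4.602
endloop
endfacet
facet normal 0.451 0.701 -0.552
outer loop
vertex -1.76 -2.356 -3.619
vertex -0.673 -2.645 -3.098
vertex -1.413 -3.765 -5.124
endloop
endfacet

endsolid
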